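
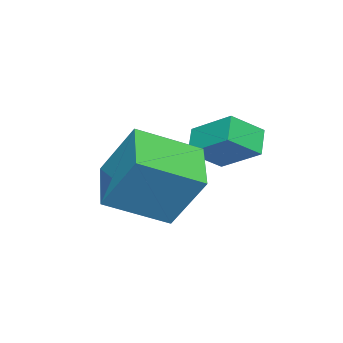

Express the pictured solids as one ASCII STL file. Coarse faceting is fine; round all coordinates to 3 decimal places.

solid 
facet normal -0.714 -0.184 0.676
outer loop
vertex -2.286 1.244 -1.544
vertex -1.879 2.595 -0.747
vertex -3.135 1.922 -2.257
endloop
endfacet
facet normal -0.252 -0.833 -0.492
outer loop
vertex -2.421 2.105 -2.933
vertex -2.286 1.244 -1.544
vertex -3.135 1.922 -2.257
endloop
endfacet
facet normal -0.714 -0.184 0.676
outer loop
vertex -3.135 1.922 -2.257
vertex -1.879 2.595 -0.747
vertex -2.728 3.272 -1.46
endloop
endfacet
facet normal -0.653 0.521 -0.549
outer loop
vertex -2.728 3.272 -1.46
vertex -2.421 2.105 -2.933
vertex -3.135 1.922 -2.257
endloop
endfacet
facet normal 0.653 -0.521 0.549
outer loop
vertex -2.286 1.244 -1.544
vertex -1.165 2.778 -1.423
vertex -1.879 2.595 -0.747
endloop
endfacet
facet normal -0.251 -0.833 -0.492
outer loop
vertex -1.572 1.428 -2.22
vertex -2.286 1.244 -1.544
vertex -2.421 2.105 -2.933
endloop
endfacet
facet normal 0.654 -0.521 0.549
outer loop
vertex -1.572 1.428 -2.22
vertex -1.165 2.778 -1.423
vertex -2.286 1.244 -1.544
endloop
endfacet
facet normal 0.252 0.834 0.492
outer loop
vertex -1.879 2.595 -0.747
vertex -1.165 2.778 -1.423
vertex -2.728 3.272 -1.46
endloop
endfacet
facet normal -0.654 0.521 -0.549
outer loop
vertex -2.014 3.456 -2.136
vertex -2.421 2.105 -2.933
vertex -2.728 3.272 -1.46
endloop
endfacet
facet normal 0.252 0.833 0.493
outer loop
vertex -2.728 3.272 -1.46
vertex -1.165 2.778 -1.423
vertex -2.014 3.456 -2.136
endloop
endfacet
facet normal 0.714 0.184 -0.676
outer loop
vertex -2.014 3.456 -2.136
vertex -1.572 1.428 -2.22
vertex -2.421 2.105 -2.933
endloop
endfacet
facet normal 0.714 0.184 -0.676
outer loop
vertex -1.165 2.778 -1.423
vertex -1.572 1.428 -2.22
vertex -2.014 3.456 -2.136
endloop
endfacet
facet normal -0.532 0.733 -0.423
outer loop
vertex -1.237 2.034 -1.878
vertex 0.353 2.795 -2.559
vertex -1.432 0.894 -3.607
endloop
endfacet
facet normal -0.841 -0.403 0.360
outer loop
vertex -0.293 -0.675 -2.701
vertex -1.237 2.034 -1.878
vertex -1.432 0.894 -3.607
endloop
endfacet
facet normal -0.532 0.733 -0.423
outer loop
vertex -1.432 0.894 -3.607
vertex 0.353 2.795 -2.559
vertex 0.158 1.655 -4.288
endloop
endfacet
facet normal -0.094 -0.548 -0.831
outer loop
vertex 0.158 1.655 -4.288
vertex -0.293 -0.675 -2.701
vertex -1.432 0.894 -3.607
endloop
endfacet
facet normal 0.094 0.548 0.831
outer loop
vertex -1.237 2.034 -1.878
vertex 1.492 1.226 -1.653
vertex 0.353 2.795 -2.559
endloop
endfacet
facet normal -0.841 -0.403 0.360
outer loop
vertex -0.098 0.465 -0.972
vertex -1.237 2.034 -1.878
vertex -0.293 -0.675 -2.701
endloop
endfacet
facet normal 0.094 0.548 0.831
outer loop
vertex -0.098 0.465 -0.972
vertex 1.492 1.226 -1.653
vertex -1.237 2.034 -1.878
endloop
endfacet
facet normal 0.841 0.403 -0.360
outer loop
vertex 0.353 2.795 -2.559
vertex 1.492 1.226 -1.653
vertex 0.158 1.655 -4.288
endloop
endfacet
facet normal -0.094 -0.548 -0.831
outer loop
vertex 1.297 0.086 -3.382
vertex -0.293 -0.675 -2.701
vertex 0.158 1.655 -4.288
endloop
endfacet
facet normal 0.841 0.403 -0.360
outer loop
vertex 0.158 1.655 -4.288
vertex 1.492 1.226 -1.653
vertex 1.297 0.086 -3.382
endloop
endfacet
facet normal 0.532 -0.733 0.423
outer loop
vertex 1.297 0.086 -3.382
vertex -0.098 0.465 -0.972
vertex -0.293 -0.675 -2.701
endloop
endfacet
facet normal 0.532 -0.733 0.423
outer loop
vertex 1.492 1.226 -1.653
vertex -0.098 0.465 -0.972
vertex 1.297 0.086 -3.382
endloop
endfacet

endsolid


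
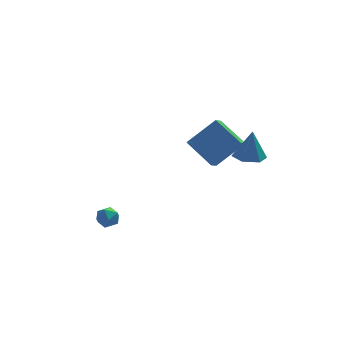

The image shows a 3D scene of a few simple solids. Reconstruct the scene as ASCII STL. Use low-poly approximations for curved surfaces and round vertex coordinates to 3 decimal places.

solid 
facet normal -0.772 0.140 0.620
outer loop
vertex -4.185 1.013 -2.637
vertex -4.385 0.333 -2.732
vertex -3.932 0.502 -2.206
endloop
endfacet
facet normal -0.223 0.561 0.797
outer loop
vertex -4.185 1.013 -2.637
vertex -3.932 0.502 -2.206
vertex -3.496 1.016 -2.446
endloop
endfacet
facet normal -0.068 0.970 0.231
outer loop
vertex -4.185 1.013 -2.637
vertex -3.496 1.016 -2.446
vertex -3.68 1.164 -3.121
endloop
endfacet
facet normal -0.521 0.802 -0.293
outer loop
vertex -4.185 1.013 -2.637
vertex -3.68 1.164 -3.121
vertex -4.23 0.742 -3.298
endloop
endfacet
facet normal -0.956 0.289 -0.053
outer loop
vertex -4.185 1.013 -2.637
vertex -4.23 0.742 -3.298
vertex -4.385 0.333 -2.732
endloop
endfacet
facet normal 0.339 0.146 0.929
outer loop
vertex -3.496 1.016 -2.446
vertex -3.932 0.502 -2.206
vertex -3.27 0.338 -2.422
endloop
endfacet
facet normal -0.547 -0.536 0.643
outer loop
vertex -3.932 0.502 -2.206
vertex -4.385 0.333 -2.732
vertex -3.82 -0.084 -2.599
endloop
endfacet
facet normal -0.844 -0.297 -0.446
outer loop
vertex -4.385 0.333 -2.732
vertex -4.23 0.742 -3.298
vertex -4.004 0.064 -3.274
endloop
endfacet
facet normal -0.140 0.533 -0.835
outer loop
vertex -4.23 0.742 -3.298
vertex -3.68 1.164 -3.121
vertex -3.568 0.578 -3.514
endloop
endfacet
facet normal 0.591 0.806 0.016
outer loop
vertex -3.68 1.164 -3.121
vertex -3.496 1.016 -2.446
vertex -3.115 0.747 -2.988
endloop
endfacet
facet normal 0.521 -0.802 0.293
outer loop
vertex -3.315 0.067 -3.083
vertex -3.27 0.338 -2.422
vertex -3.82 -0.084 -2.599
endloop
endfacet
facet normal 0.068 -0.970 -0.231
outer loop
vertex -3.315 0.067 -3.083
vertex -3.82 -0.084 -2.599
vertex -4.004 0.064 -3.274
endloop
endfacet
facet normal 0.223 -0.561 -0.797
outer loop
vertex -3.315 0.067 -3.083
vertex -4.004 0.064 -3.274
vertex -3.568 0.578 -3.514
endloop
endfacet
facet normal 0.772 -0.140 -0.620
outer loop
vertex -3.315 0.067 -3.083
vertex -3.568 0.578 -3.514
vertex -3.115 0.747 -2.988
endloop
endfacet
facet normal 0.956 -0.289 0.053
outer loop
vertex -3.315 0.067 -3.083
vertex -3.115 0.747 -2.988
vertex -3.27 0.338 -2.422
endloop
endfacet
facet normal 0.140 -0.533 0.835
outer loop
vertex -3.82 -0.084 -2.599
vertex -3.27 0.338 -2.422
vertex -3.932 0.502 -2.206
endloop
endfacet
facet normal -0.591 -0.806 -0.016
outer loop
vertex -4.004 0.064 -3.274
vertex -3.82 -0.084 -2.599
vertex -4.385 0.333 -2.732
endloop
endfacet
facet normal -0.339 -0.146 -0.929
outer loop
vertex -3.568 0.578 -3.514
vertex -4.004 0.064 -3.274
vertex -4.23 0.742 -3.298
endloop
endfacet
facet normal 0.547 0.536 -0.643
outer loop
vertex -3.115 0.747 -2.988
vertex -3.568 0.578 -3.514
vertex -3.68 1.164 -3.121
endloop
endfacet
facet normal 0.844 0.297 0.446
outer loop
vertex -3.27 0.338 -2.422
vertex -3.115 0.747 -2.988
vertex -3.496 1.016 -2.446
endloop
endfacet
facet normal -0.478 0.729 0.490
outer loop
vertex 1.232 3.542 0.148
vertex 2.856 3.642 1.583
vertex 1.714 4.259 -0.448
endloop
endfacet
facet normal -0.749 -0.046 -0.661
outer loop
vertex 2.684 2.778 -1.443
vertex 1.232 3.542 0.148
vertex 1.714 4.259 -0.448
endloop
endfacet
facet normal -0.477 0.729 0.490
outer loop
vertex 1.714 4.259 -0.448
vertex 2.856 3.642 1.583
vertex 3.339 4.359 0.986
endloop
endfacet
facet normal 0.459 0.683 -0.568
outer loop
vertex 3.339 4.359 0.986
vertex 2.684 2.778 -1.443
vertex 1.714 4.259 -0.448
endloop
endfacet
facet normal -0.460 -0.683 0.568
outer loop
vertex 1.232 3.542 0.148
vertex 3.826 2.161 0.588
vertex 2.856 3.642 1.583
endloop
endfacet
facet normal -0.749 -0.046 -0.661
outer loop
vertex 2.201 2.061 -0.846
vertex 1.232 3.542 0.148
vertex 2.684 2.778 -1.443
endloop
endfacet
facet normal -0.460 -0.682 0.568
outer loop
vertex 2.201 2.061 -0.846
vertex 3.826 2.161 0.588
vertex 1.232 3.542 0.148
endloop
endfacet
facet normal 0.749 0.046 0.661
outer loop
vertex 2.856 3.642 1.583
vertex 3.826 2.161 0.588
vertex 3.339 4.359 0.986
endloop
endfacet
facet normal 0.460 0.682 -0.568
outer loop
vertex 4.308 2.878 -0.008
vertex 2.684 2.778 -1.443
vertex 3.339 4.359 0.986
endloop
endfacet
facet normal 0.749 0.046 0.661
outer loop
vertex 3.339 4.359 0.986
vertex 3.826 2.161 0.588
vertex 4.308 2.878 -0.008
endloop
endfacet
facet normal 0.478 -0.729 -0.490
outer loop
vertex 4.308 2.878 -0.008
vertex 2.201 2.061 -0.846
vertex 2.684 2.778 -1.443
endloop
endfacet
facet normal 0.478 -0.729 -0.490
outer loop
vertex 3.826 2.161 0.588
vertex 2.201 2.061 -0.846
vertex 4.308 2.878 -0.008
endloop
endfacet
facet normal -0.136 -0.160 -0.978
outer loop
vertex 3.952 -2.162 2.341
vertex 3.074 -1.986 2.434
vertex 3.648 -1.32 2.245
endloop
endfacet
facet normal 0.904 0.354 0.241
outer loop
vertex 3.952 -2.162 2.341
vertex 3.648 -1.32 2.245
vertex 3.306 -1.714 4.106
endloop
endfacet
facet normal -0.137 -0.160 -0.978
outer loop
vertex 3.648 -1.32 2.245
vertex 3.074 -1.986 2.434
vertex 2.77 -1.144 2.339
endloop
endfacet
facet normal 0.215 0.947 0.240
outer loop
vertex 3.648 -1.32 2.245
vertex 2.77 -1.144 2.339
vertex 3.306 -1.714 4.106
endloop
endfacet
facet normal -0.135 -0.159 -0.978
outer loop
vertex 2.77 -1.144 2.339
vertex 3.074 -1.986 2.434
vertex 2.196 -1.811 2.527
endloop
endfacet
facet normal -0.634 0.659 0.405
outer loop
vertex 2.77 -1.144 2.339
vertex 2.196 -1.811 2.527
vertex 3.306 -1.714 4.106
endloop
endfacet
facet normal -0.136 -0.160 -0.978
outer loop
vertex 2.196 -1.811 2.527
vertex 3.074 -1.986 2.434
vertex 2.499 -2.653 2.623
endloop
endfacet
facet normal -0.792 -0.220 0.570
outer loop
vertex 2.196 -1.811 2.527
vertex 2.499 -2.653 2.623
vertex 3.306 -1.714 4.106
endloop
endfacet
facet normal -0.136 -0.159 -0.978
outer loop
vertex 2.499 -2.653 2.623
vertex 3.074 -1.986 2.434
vertex 3.377 -2.828 2.529
endloop
endfacet
facet normal -0.101 -0.815 0.571
outer loop
vertex 2.499 -2.653 2.623
vertex 3.377 -2.828 2.529
vertex 3.306 -1.714 4.106
endloop
endfacet
facet normal -0.135 -0.159 -0.978
outer loop
vertex 3.377 -2.828 2.529
vertex 3.074 -1.986 2.434
vertex 3.952 -2.162 2.341
endloop
endfacet
facet normal 0.745 -0.528 0.407
outer loop
vertex 3.377 -2.828 2.529
vertex 3.952 -2.162 2.341
vertex 3.306 -1.714 4.106
endloop
endfacet

endsolid


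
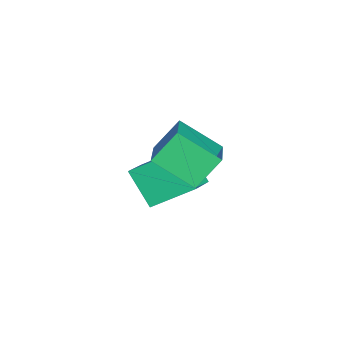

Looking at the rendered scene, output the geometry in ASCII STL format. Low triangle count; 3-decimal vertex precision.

solid 
facet normal -0.423 0.530 0.734
outer loop
vertex 2.184 -1.17 -0.096
vertex 2.377 0.201 -0.975
vertex 0.513 -1.431 -0.871
endloop
endfacet
facet normal -0.118 -0.836 0.536
outer loop
vertex 1.063 -2.121 -1.825
vertex 2.184 -1.17 -0.096
vertex 0.513 -1.431 -0.871
endloop
endfacet
facet normal -0.423 0.530 0.735
outer loop
vertex 0.513 -1.431 -0.871
vertex 2.377 0.201 -0.975
vertex 0.706 -0.06 -1.749
endloop
endfacet
facet normal -0.898 -0.140 -0.416
outer loop
vertex 0.706 -0.06 -1.749
vertex 1.063 -2.121 -1.825
vertex 0.513 -1.431 -0.871
endloop
endfacet
facet normal 0.898 0.140 0.416
outer loop
vertex 2.184 -1.17 -0.096
vertex 2.927 -0.489 -1.929
vertex 2.377 0.201 -0.975
endloop
endfacet
facet normal -0.118 -0.836 0.536
outer loop
vertex 2.734 -1.86 -1.051
vertex 2.184 -1.17 -0.096
vertex 1.063 -2.121 -1.825
endloop
endfacet
facet normal 0.898 0.140 0.416
outer loop
vertex 2.734 -1.86 -1.051
vertex 2.927 -0.489 -1.929
vertex 2.184 -1.17 -0.096
endloop
endfacet
facet normal 0.118 0.836 -0.536
outer loop
vertex 2.377 0.201 -0.975
vertex 2.927 -0.489 -1.929
vertex 0.706 -0.06 -1.749
endloop
endfacet
facet normal -0.898 -0.140 -0.416
outer loop
vertex 1.256 -0.75 -2.704
vertex 1.063 -2.121 -1.825
vertex 0.706 -0.06 -1.749
endloop
endfacet
facet normal 0.118 0.836 -0.536
outer loop
vertex 0.706 -0.06 -1.749
vertex 2.927 -0.489 -1.929
vertex 1.256 -0.75 -2.704
endloop
endfacet
facet normal 0.423 -0.531 -0.735
outer loop
vertex 1.256 -0.75 -2.704
vertex 2.734 -1.86 -1.051
vertex 1.063 -2.121 -1.825
endloop
endfacet
facet normal 0.424 -0.530 -0.735
outer loop
vertex 2.927 -0.489 -1.929
vertex 2.734 -1.86 -1.051
vertex 1.256 -0.75 -2.704
endloop
endfacet
facet normal -0.445 -0.550 0.707
outer loop
vertex 0.454 -3.067 -3.6
vertex 0.235 -1.656 -2.641
vertex -0.627 -2.874 -4.131
endloop
endfacet
facet normal 0.127 -0.820 -0.557
outer loop
vertex 0.045 -2.044 -5.199
vertex 0.454 -3.067 -3.6
vertex -0.627 -2.874 -4.131
endloop
endfacet
facet normal -0.445 -0.550 0.707
outer loop
vertex -0.627 -2.874 -4.131
vertex 0.235 -1.656 -2.641
vertex -0.846 -1.463 -3.172
endloop
endfacet
facet normal -0.886 0.158 -0.435
outer loop
vertex -0.846 -1.463 -3.172
vertex 0.045 -2.044 -5.199
vertex -0.627 -2.874 -4.131
endloop
endfacet
facet normal 0.886 -0.158 0.435
outer loop
vertex 0.454 -3.067 -3.6
vertex 0.907 -0.826 -3.709
vertex 0.235 -1.656 -2.641
endloop
endfacet
facet normal 0.127 -0.820 -0.557
outer loop
vertex 1.126 -2.237 -4.668
vertex 0.454 -3.067 -3.6
vertex 0.045 -2.044 -5.199
endloop
endfacet
facet normal 0.886 -0.158 0.435
outer loop
vertex 1.126 -2.237 -4.668
vertex 0.907 -0.826 -3.709
vertex 0.454 -3.067 -3.6
endloop
endfacet
facet normal -0.127 0.820 0.557
outer loop
vertex 0.235 -1.656 -2.641
vertex 0.907 -0.826 -3.709
vertex -0.846 -1.463 -3.172
endloop
endfacet
facet normal -0.886 0.158 -0.435
outer loop
vertex -0.174 -0.633 -4.24
vertex 0.045 -2.044 -5.199
vertex -0.846 -1.463 -3.172
endloop
endfacet
facet normal -0.127 0.820 0.557
outer loop
vertex -0.846 -1.463 -3.172
vertex 0.907 -0.826 -3.709
vertex -0.174 -0.633 -4.24
endloop
endfacet
facet normal 0.445 0.550 -0.707
outer loop
vertex -0.174 -0.633 -4.24
vertex 1.126 -2.237 -4.668
vertex 0.045 -2.044 -5.199
endloop
endfacet
facet normal 0.445 0.550 -0.707
outer loop
vertex 0.907 -0.826 -3.709
vertex 1.126 -2.237 -4.668
vertex -0.174 -0.633 -4.24
endloop
endfacet

endsolid


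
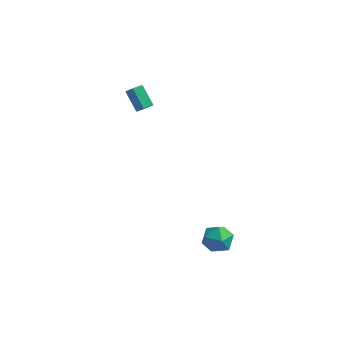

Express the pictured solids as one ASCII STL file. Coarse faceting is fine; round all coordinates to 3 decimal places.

solid 
facet normal 0.361 0.625 0.692
outer loop
vertex 3.754 -2.262 -0.683
vertex 3.714 -2.953 -0.038
vertex 4.497 -2.834 -0.554
endloop
endfacet
facet normal 0.605 0.795 0.044
outer loop
vertex 3.754 -2.262 -0.683
vertex 4.497 -2.834 -0.554
vertex 4.236 -2.587 -1.43
endloop
endfacet
facet normal 0.042 0.926 -0.376
outer loop
vertex 3.754 -2.262 -0.683
vertex 4.236 -2.587 -1.43
vertex 3.29 -2.554 -1.454
endloop
endfacet
facet normal -0.550 0.835 0.015
outer loop
vertex 3.754 -2.262 -0.683
vertex 3.29 -2.554 -1.454
vertex 2.968 -2.781 -0.594
endloop
endfacet
facet normal -0.352 0.649 0.674
outer loop
vertex 3.754 -2.262 -0.683
vertex 2.968 -2.781 -0.594
vertex 3.714 -2.953 -0.038
endloop
endfacet
facet normal 0.949 0.227 -0.219
outer loop
vertex 4.236 -2.587 -1.43
vertex 4.497 -2.834 -0.554
vertex 4.492 -3.479 -1.246
endloop
endfacet
facet normal 0.555 -0.048 0.831
outer loop
vertex 4.497 -2.834 -0.554
vertex 3.714 -2.953 -0.038
vertex 4.17 -3.706 -0.386
endloop
endfacet
facet normal -0.599 -0.007 0.801
outer loop
vertex 3.714 -2.953 -0.038
vertex 2.968 -2.781 -0.594
vertex 3.224 -3.673 -0.41
endloop
endfacet
facet normal -0.918 0.293 -0.266
outer loop
vertex 2.968 -2.781 -0.594
vertex 3.29 -2.554 -1.454
vertex 2.963 -3.426 -1.286
endloop
endfacet
facet normal 0.038 0.438 -0.898
outer loop
vertex 3.29 -2.554 -1.454
vertex 4.236 -2.587 -1.43
vertex 3.746 -3.307 -1.802
endloop
endfacet
facet normal 0.550 -0.835 -0.015
outer loop
vertex 3.706 -3.998 -1.157
vertex 4.492 -3.479 -1.246
vertex 4.17 -3.706 -0.386
endloop
endfacet
facet normal -0.042 -0.926 0.376
outer loop
vertex 3.706 -3.998 -1.157
vertex 4.17 -3.706 -0.386
vertex 3.224 -3.673 -0.41
endloop
endfacet
facet normal -0.605 -0.795 -0.044
outer loop
vertex 3.706 -3.998 -1.157
vertex 3.224 -3.673 -0.41
vertex 2.963 -3.426 -1.286
endloop
endfacet
facet normal -0.361 -0.625 -0.692
outer loop
vertex 3.706 -3.998 -1.157
vertex 2.963 -3.426 -1.286
vertex 3.746 -3.307 -1.802
endloop
endfacet
facet normal 0.352 -0.649 -0.674
outer loop
vertex 3.706 -3.998 -1.157
vertex 3.746 -3.307 -1.802
vertex 4.492 -3.479 -1.246
endloop
endfacet
facet normal 0.918 -0.293 0.266
outer loop
vertex 4.17 -3.706 -0.386
vertex 4.492 -3.479 -1.246
vertex 4.497 -2.834 -0.554
endloop
endfacet
facet normal -0.038 -0.438 0.898
outer loop
vertex 3.224 -3.673 -0.41
vertex 4.17 -3.706 -0.386
vertex 3.714 -2.953 -0.038
endloop
endfacet
facet normal -0.949 -0.227 0.219
outer loop
vertex 2.963 -3.426 -1.286
vertex 3.224 -3.673 -0.41
vertex 2.968 -2.781 -0.594
endloop
endfacet
facet normal -0.555 0.048 -0.831
outer loop
vertex 3.746 -3.307 -1.802
vertex 2.963 -3.426 -1.286
vertex 3.29 -2.554 -1.454
endloop
endfacet
facet normal 0.599 0.007 -0.801
outer loop
vertex 4.492 -3.479 -1.246
vertex 3.746 -3.307 -1.802
vertex 4.236 -2.587 -1.43
endloop
endfacet
facet normal 0.625 -0.424 -0.655
outer loop
vertex -2.853 4.055 2.034
vertex -3.167 3.591 2.035
vertex -3.274 4.0 1.668
endloop
endfacet
facet normal 0.214 0.900 -0.381
outer loop
vertex -2.853 4.055 2.034
vertex -3.274 4.0 1.668
vertex -3.759 4.672 2.983
endloop
endfacet
facet normal 0.216 0.899 -0.380
outer loop
vertex -3.759 4.672 2.983
vertex -3.274 4.0 1.668
vertex -4.179 4.618 2.617
endloop
endfacet
facet normal -0.625 0.427 0.654
outer loop
vertex -3.759 4.672 2.983
vertex -4.179 4.618 2.617
vertex -4.073 4.209 2.985
endloop
endfacet
facet normal 0.623 -0.426 -0.656
outer loop
vertex -3.274 4.0 1.668
vertex -3.167 3.591 2.035
vertex -3.588 3.537 1.67
endloop
endfacet
facet normal -0.543 0.365 -0.756
outer loop
vertex -3.274 4.0 1.668
vertex -3.588 3.537 1.67
vertex -4.179 4.618 2.617
endloop
endfacet
facet normal -0.544 0.365 -0.756
outer loop
vertex -4.179 4.618 2.617
vertex -3.588 3.537 1.67
vertex -4.493 4.154 2.619
endloop
endfacet
facet normal -0.625 0.426 0.654
outer loop
vertex -4.179 4.618 2.617
vertex -4.493 4.154 2.619
vertex -4.073 4.209 2.985
endloop
endfacet
facet normal 0.623 -0.426 -0.656
outer loop
vertex -3.588 3.537 1.67
vertex -3.167 3.591 2.035
vertex -3.481 3.128 2.037
endloop
endfacet
facet normal -0.757 -0.535 -0.375
outer loop
vertex -3.588 3.537 1.67
vertex -3.481 3.128 2.037
vertex -4.493 4.154 2.619
endloop
endfacet
facet normal -0.757 -0.534 -0.376
outer loop
vertex -4.493 4.154 2.619
vertex -3.481 3.128 2.037
vertex -4.387 3.745 2.986
endloop
endfacet
facet normal -0.626 0.425 0.654
outer loop
vertex -4.493 4.154 2.619
vertex -4.387 3.745 2.986
vertex -4.073 4.209 2.985
endloop
endfacet
facet normal 0.625 -0.427 -0.654
outer loop
vertex -3.481 3.128 2.037
vertex -3.167 3.591 2.035
vertex -3.061 3.182 2.403
endloop
endfacet
facet normal -0.215 -0.900 0.380
outer loop
vertex -3.481 3.128 2.037
vertex -3.061 3.182 2.403
vertex -4.387 3.745 2.986
endloop
endfacet
facet normal -0.214 -0.899 0.381
outer loop
vertex -4.387 3.745 2.986
vertex -3.061 3.182 2.403
vertex -3.966 3.8 3.352
endloop
endfacet
facet normal -0.625 0.424 0.655
outer loop
vertex -4.387 3.745 2.986
vertex -3.966 3.8 3.352
vertex -4.073 4.209 2.985
endloop
endfacet
facet normal 0.625 -0.426 -0.654
outer loop
vertex -3.061 3.182 2.403
vertex -3.167 3.591 2.035
vertex -2.747 3.646 2.401
endloop
endfacet
facet normal 0.544 -0.365 0.756
outer loop
vertex -3.061 3.182 2.403
vertex -2.747 3.646 2.401
vertex -3.966 3.8 3.352
endloop
endfacet
facet normal 0.543 -0.365 0.756
outer loop
vertex -3.966 3.8 3.352
vertex -2.747 3.646 2.401
vertex -3.652 4.263 3.35
endloop
endfacet
facet normal -0.623 0.426 0.656
outer loop
vertex -3.966 3.8 3.352
vertex -3.652 4.263 3.35
vertex -4.073 4.209 2.985
endloop
endfacet
facet normal 0.626 -0.425 -0.654
outer loop
vertex -2.747 3.646 2.401
vertex -3.167 3.591 2.035
vertex -2.853 4.055 2.034
endloop
endfacet
facet normal 0.758 0.534 0.376
outer loop
vertex -2.747 3.646 2.401
vertex -2.853 4.055 2.034
vertex -3.652 4.263 3.35
endloop
endfacet
facet normal 0.757 0.535 0.375
outer loop
vertex -3.652 4.263 3.35
vertex -2.853 4.055 2.034
vertex -3.759 4.672 2.983
endloop
endfacet
facet normal -0.623 0.426 0.656
outer loop
vertex -3.652 4.263 3.35
vertex -3.759 4.672 2.983
vertex -4.073 4.209 2.985
endloop
endfacet

endsolid


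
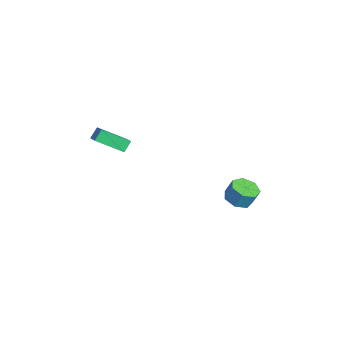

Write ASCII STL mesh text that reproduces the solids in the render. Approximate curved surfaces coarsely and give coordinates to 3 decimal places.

solid 
facet normal -0.177 -0.358 -0.917
outer loop
vertex 2.065 4.11 -3.508
vertex 1.364 3.707 -3.215
vertex 1.43 4.501 -3.538
endloop
endfacet
facet normal 0.495 0.773 -0.397
outer loop
vertex 2.065 4.11 -3.508
vertex 1.43 4.501 -3.538
vertex 2.257 4.496 -2.518
endloop
endfacet
facet normal 0.495 0.772 -0.398
outer loop
vertex 2.257 4.496 -2.518
vertex 1.43 4.501 -3.538
vertex 1.622 4.888 -2.548
endloop
endfacet
facet normal 0.178 0.358 0.917
outer loop
vertex 2.257 4.496 -2.518
vertex 1.622 4.888 -2.548
vertex 1.556 4.093 -2.225
endloop
endfacet
facet normal -0.178 -0.358 -0.917
outer loop
vertex 1.43 4.501 -3.538
vertex 1.364 3.707 -3.215
vertex 0.745 4.294 -3.324
endloop
endfacet
facet normal -0.357 0.891 -0.279
outer loop
vertex 1.43 4.501 -3.538
vertex 0.745 4.294 -3.324
vertex 1.622 4.888 -2.548
endloop
endfacet
facet normal -0.357 0.891 -0.279
outer loop
vertex 1.622 4.888 -2.548
vertex 0.745 4.294 -3.324
vertex 0.938 4.681 -2.334
endloop
endfacet
facet normal 0.179 0.358 0.917
outer loop
vertex 1.622 4.888 -2.548
vertex 0.938 4.681 -2.334
vertex 1.556 4.093 -2.225
endloop
endfacet
facet normal -0.178 -0.358 -0.917
outer loop
vertex 0.745 4.294 -3.324
vertex 1.364 3.707 -3.215
vertex 0.527 3.645 -3.028
endloop
endfacet
facet normal -0.940 0.339 0.051
outer loop
vertex 0.745 4.294 -3.324
vertex 0.527 3.645 -3.028
vertex 0.938 4.681 -2.334
endloop
endfacet
facet normal -0.939 0.339 0.050
outer loop
vertex 0.938 4.681 -2.334
vertex 0.527 3.645 -3.028
vertex 0.719 4.031 -2.038
endloop
endfacet
facet normal 0.178 0.357 0.917
outer loop
vertex 0.938 4.681 -2.334
vertex 0.719 4.031 -2.038
vertex 1.556 4.093 -2.225
endloop
endfacet
facet normal -0.178 -0.357 -0.917
outer loop
vertex 0.527 3.645 -3.028
vertex 1.364 3.707 -3.215
vertex 0.938 3.042 -2.873
endloop
endfacet
facet normal -0.815 -0.468 0.341
outer loop
vertex 0.527 3.645 -3.028
vertex 0.938 3.042 -2.873
vertex 0.719 4.031 -2.038
endloop
endfacet
facet normal -0.815 -0.469 0.342
outer loop
vertex 0.719 4.031 -2.038
vertex 0.938 3.042 -2.873
vertex 1.131 3.428 -1.883
endloop
endfacet
facet normal 0.178 0.357 0.917
outer loop
vertex 0.719 4.031 -2.038
vertex 1.131 3.428 -1.883
vertex 1.556 4.093 -2.225
endloop
endfacet
facet normal -0.178 -0.358 -0.917
outer loop
vertex 0.938 3.042 -2.873
vertex 1.364 3.707 -3.215
vertex 1.67 2.94 -2.975
endloop
endfacet
facet normal -0.076 -0.924 0.375
outer loop
vertex 0.938 3.042 -2.873
vertex 1.67 2.94 -2.975
vertex 1.131 3.428 -1.883
endloop
endfacet
facet normal -0.076 -0.924 0.375
outer loop
vertex 1.131 3.428 -1.883
vertex 1.67 2.94 -2.975
vertex 1.863 3.326 -1.985
endloop
endfacet
facet normal 0.178 0.358 0.917
outer loop
vertex 1.131 3.428 -1.883
vertex 1.863 3.326 -1.985
vertex 1.556 4.093 -2.225
endloop
endfacet
facet normal -0.178 -0.358 -0.917
outer loop
vertex 1.67 2.94 -2.975
vertex 1.364 3.707 -3.215
vertex 2.172 3.415 -3.258
endloop
endfacet
facet normal 0.718 -0.684 0.127
outer loop
vertex 1.67 2.94 -2.975
vertex 2.172 3.415 -3.258
vertex 1.863 3.326 -1.985
endloop
endfacet
facet normal 0.719 -0.683 0.127
outer loop
vertex 1.863 3.326 -1.985
vertex 2.172 3.415 -3.258
vertex 2.364 3.801 -2.268
endloop
endfacet
facet normal 0.178 0.358 0.917
outer loop
vertex 1.863 3.326 -1.985
vertex 2.364 3.801 -2.268
vertex 1.556 4.093 -2.225
endloop
endfacet
facet normal -0.178 -0.357 -0.917
outer loop
vertex 2.172 3.415 -3.258
vertex 1.364 3.707 -3.215
vertex 2.065 4.11 -3.508
endloop
endfacet
facet normal 0.974 0.072 -0.217
outer loop
vertex 2.172 3.415 -3.258
vertex 2.065 4.11 -3.508
vertex 2.364 3.801 -2.268
endloop
endfacet
facet normal 0.974 0.072 -0.217
outer loop
vertex 2.364 3.801 -2.268
vertex 2.065 4.11 -3.508
vertex 2.257 4.496 -2.518
endloop
endfacet
facet normal 0.178 0.357 0.917
outer loop
vertex 2.364 3.801 -2.268
vertex 2.257 4.496 -2.518
vertex 1.556 4.093 -2.225
endloop
endfacet
facet normal -0.437 0.496 0.750
outer loop
vertex 0.198 -3.524 2.059
vertex 0.252 -1.968 1.061
vertex -0.602 -3.715 1.719
endloop
endfacet
facet normal -0.029 -0.841 0.540
outer loop
vertex -0.252 -4.112 1.119
vertex 0.198 -3.524 2.059
vertex -0.602 -3.715 1.719
endloop
endfacet
facet normal -0.438 0.496 0.749
outer loop
vertex -0.602 -3.715 1.719
vertex 0.252 -1.968 1.061
vertex -0.548 -2.159 0.72
endloop
endfacet
facet normal -0.899 -0.214 -0.382
outer loop
vertex -0.548 -2.159 0.72
vertex -0.252 -4.112 1.119
vertex -0.602 -3.715 1.719
endloop
endfacet
facet normal 0.899 0.214 0.383
outer loop
vertex 0.198 -3.524 2.059
vertex 0.602 -2.365 0.461
vertex 0.252 -1.968 1.061
endloop
endfacet
facet normal -0.029 -0.841 0.540
outer loop
vertex 0.548 -3.921 1.46
vertex 0.198 -3.524 2.059
vertex -0.252 -4.112 1.119
endloop
endfacet
facet normal 0.899 0.215 0.383
outer loop
vertex 0.548 -3.921 1.46
vertex 0.602 -2.365 0.461
vertex 0.198 -3.524 2.059
endloop
endfacet
facet normal 0.029 0.841 -0.540
outer loop
vertex 0.252 -1.968 1.061
vertex 0.602 -2.365 0.461
vertex -0.548 -2.159 0.72
endloop
endfacet
facet normal -0.899 -0.214 -0.383
outer loop
vertex -0.198 -2.556 0.121
vertex -0.252 -4.112 1.119
vertex -0.548 -2.159 0.72
endloop
endfacet
facet normal 0.029 0.841 -0.540
outer loop
vertex -0.548 -2.159 0.72
vertex 0.602 -2.365 0.461
vertex -0.198 -2.556 0.121
endloop
endfacet
facet normal 0.438 -0.496 -0.750
outer loop
vertex -0.198 -2.556 0.121
vertex 0.548 -3.921 1.46
vertex -0.252 -4.112 1.119
endloop
endfacet
facet normal 0.437 -0.497 -0.750
outer loop
vertex 0.602 -2.365 0.461
vertex 0.548 -3.921 1.46
vertex -0.198 -2.556 0.121
endloop
endfacet

endsolid


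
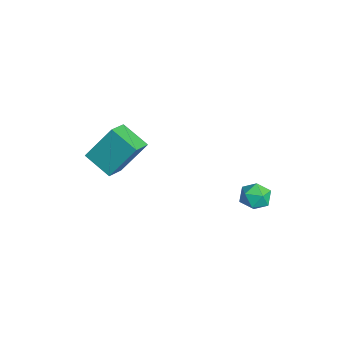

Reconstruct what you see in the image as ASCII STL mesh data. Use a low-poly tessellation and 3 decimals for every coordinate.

solid 
facet normal 0.225 0.554 0.802
outer loop
vertex 1.83 3.543 -1.873
vertex 1.639 2.904 -1.378
vertex 2.415 2.995 -1.659
endloop
endfacet
facet normal 0.616 0.751 0.239
outer loop
vertex 1.83 3.543 -1.873
vertex 2.415 2.995 -1.659
vertex 2.376 3.275 -2.439
endloop
endfacet
facet normal 0.170 0.944 -0.283
outer loop
vertex 1.83 3.543 -1.873
vertex 2.376 3.275 -2.439
vertex 1.574 3.359 -2.641
endloop
endfacet
facet normal -0.497 0.867 -0.042
outer loop
vertex 1.83 3.543 -1.873
vertex 1.574 3.359 -2.641
vertex 1.119 3.13 -1.986
endloop
endfacet
facet normal -0.463 0.625 0.628
outer loop
vertex 1.83 3.543 -1.873
vertex 1.119 3.13 -1.986
vertex 1.639 2.904 -1.378
endloop
endfacet
facet normal 0.984 0.180 0.015
outer loop
vertex 2.376 3.275 -2.439
vertex 2.415 2.995 -1.659
vertex 2.521 2.47 -2.294
endloop
endfacet
facet normal 0.351 -0.138 0.926
outer loop
vertex 2.415 2.995 -1.659
vertex 1.639 2.904 -1.378
vertex 2.066 2.241 -1.639
endloop
endfacet
facet normal -0.764 -0.021 0.645
outer loop
vertex 1.639 2.904 -1.378
vertex 1.119 3.13 -1.986
vertex 1.264 2.325 -1.841
endloop
endfacet
facet normal -0.819 0.367 -0.441
outer loop
vertex 1.119 3.13 -1.986
vertex 1.574 3.359 -2.641
vertex 1.225 2.605 -2.621
endloop
endfacet
facet normal 0.261 0.494 -0.829
outer loop
vertex 1.574 3.359 -2.641
vertex 2.376 3.275 -2.439
vertex 2.001 2.696 -2.902
endloop
endfacet
facet normal 0.497 -0.867 0.042
outer loop
vertex 1.81 2.057 -2.407
vertex 2.521 2.47 -2.294
vertex 2.066 2.241 -1.639
endloop
endfacet
facet normal -0.170 -0.944 0.283
outer loop
vertex 1.81 2.057 -2.407
vertex 2.066 2.241 -1.639
vertex 1.264 2.325 -1.841
endloop
endfacet
facet normal -0.616 -0.751 -0.239
outer loop
vertex 1.81 2.057 -2.407
vertex 1.264 2.325 -1.841
vertex 1.225 2.605 -2.621
endloop
endfacet
facet normal -0.225 -0.554 -0.802
outer loop
vertex 1.81 2.057 -2.407
vertex 1.225 2.605 -2.621
vertex 2.001 2.696 -2.902
endloop
endfacet
facet normal 0.463 -0.625 -0.628
outer loop
vertex 1.81 2.057 -2.407
vertex 2.001 2.696 -2.902
vertex 2.521 2.47 -2.294
endloop
endfacet
facet normal 0.819 -0.367 0.441
outer loop
vertex 2.066 2.241 -1.639
vertex 2.521 2.47 -2.294
vertex 2.415 2.995 -1.659
endloop
endfacet
facet normal -0.261 -0.494 0.829
outer loop
vertex 1.264 2.325 -1.841
vertex 2.066 2.241 -1.639
vertex 1.639 2.904 -1.378
endloop
endfacet
facet normal -0.984 -0.180 -0.015
outer loop
vertex 1.225 2.605 -2.621
vertex 1.264 2.325 -1.841
vertex 1.119 3.13 -1.986
endloop
endfacet
facet normal -0.351 0.138 -0.926
outer loop
vertex 2.001 2.696 -2.902
vertex 1.225 2.605 -2.621
vertex 1.574 3.359 -2.641
endloop
endfacet
facet normal 0.764 0.021 -0.645
outer loop
vertex 2.521 2.47 -2.294
vertex 2.001 2.696 -2.902
vertex 2.376 3.275 -2.439
endloop
endfacet
facet normal -0.718 0.580 -0.385
outer loop
vertex -3.669 -2.224 -0.442
vertex -2.516 -1.294 -1.19
vertex -3.77 -3.518 -2.206
endloop
endfacet
facet normal -0.694 -0.561 0.451
outer loop
vertex -2.844 -4.266 -1.71
vertex -3.669 -2.224 -0.442
vertex -3.77 -3.518 -2.206
endloop
endfacet
facet normal -0.718 0.580 -0.385
outer loop
vertex -3.77 -3.518 -2.206
vertex -2.516 -1.294 -1.19
vertex -2.616 -2.587 -2.954
endloop
endfacet
facet normal -0.046 -0.591 -0.806
outer loop
vertex -2.616 -2.587 -2.954
vertex -2.844 -4.266 -1.71
vertex -3.77 -3.518 -2.206
endloop
endfacet
facet normal 0.046 0.591 0.805
outer loop
vertex -3.669 -2.224 -0.442
vertex -1.59 -2.042 -0.694
vertex -2.516 -1.294 -1.19
endloop
endfacet
facet normal -0.695 -0.560 0.450
outer loop
vertex -2.744 -2.973 0.054
vertex -3.669 -2.224 -0.442
vertex -2.844 -4.266 -1.71
endloop
endfacet
facet normal 0.046 0.590 0.806
outer loop
vertex -2.744 -2.973 0.054
vertex -1.59 -2.042 -0.694
vertex -3.669 -2.224 -0.442
endloop
endfacet
facet normal 0.694 0.561 -0.451
outer loop
vertex -2.516 -1.294 -1.19
vertex -1.59 -2.042 -0.694
vertex -2.616 -2.587 -2.954
endloop
endfacet
facet normal -0.046 -0.591 -0.806
outer loop
vertex -1.691 -3.336 -2.458
vertex -2.844 -4.266 -1.71
vertex -2.616 -2.587 -2.954
endloop
endfacet
facet normal 0.695 0.560 -0.451
outer loop
vertex -2.616 -2.587 -2.954
vertex -1.59 -2.042 -0.694
vertex -1.691 -3.336 -2.458
endloop
endfacet
facet normal 0.718 -0.580 0.385
outer loop
vertex -1.691 -3.336 -2.458
vertex -2.744 -2.973 0.054
vertex -2.844 -4.266 -1.71
endloop
endfacet
facet normal 0.718 -0.580 0.385
outer loop
vertex -1.59 -2.042 -0.694
vertex -2.744 -2.973 0.054
vertex -1.691 -3.336 -2.458
endloop
endfacet

endsolid


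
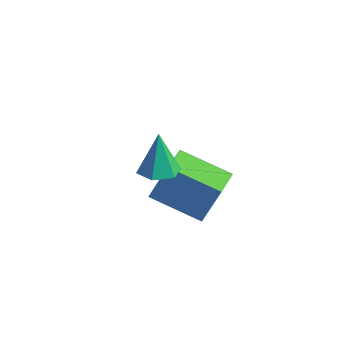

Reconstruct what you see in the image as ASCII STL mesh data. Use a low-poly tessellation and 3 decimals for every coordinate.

solid 
facet normal 0.122 -0.110 -0.986
outer loop
vertex -1.29 0.688 0.173
vertex -2.064 0.644 0.082
vertex -1.705 1.336 0.049
endloop
endfacet
facet normal 0.737 0.548 0.397
outer loop
vertex -1.29 0.688 0.173
vertex -1.705 1.336 0.049
vertex -2.276 0.836 1.798
endloop
endfacet
facet normal 0.122 -0.110 -0.986
outer loop
vertex -1.705 1.336 0.049
vertex -2.064 0.644 0.082
vertex -2.479 1.293 -0.042
endloop
endfacet
facet normal -0.083 0.965 0.249
outer loop
vertex -1.705 1.336 0.049
vertex -2.479 1.293 -0.042
vertex -2.276 0.836 1.798
endloop
endfacet
facet normal 0.122 -0.110 -0.986
outer loop
vertex -2.479 1.293 -0.042
vertex -2.064 0.644 0.082
vertex -2.837 0.601 -0.009
endloop
endfacet
facet normal -0.864 0.457 0.209
outer loop
vertex -2.479 1.293 -0.042
vertex -2.837 0.601 -0.009
vertex -2.276 0.836 1.798
endloop
endfacet
facet normal 0.122 -0.110 -0.986
outer loop
vertex -2.837 0.601 -0.009
vertex -2.064 0.644 0.082
vertex -2.422 -0.048 0.115
endloop
endfacet
facet normal -0.825 -0.467 0.317
outer loop
vertex -2.837 0.601 -0.009
vertex -2.422 -0.048 0.115
vertex -2.276 0.836 1.798
endloop
endfacet
facet normal 0.122 -0.110 -0.986
outer loop
vertex -2.422 -0.048 0.115
vertex -2.064 0.644 0.082
vertex -1.649 -0.004 0.206
endloop
endfacet
facet normal -0.004 -0.885 0.465
outer loop
vertex -2.422 -0.048 0.115
vertex -1.649 -0.004 0.206
vertex -2.276 0.836 1.798
endloop
endfacet
facet normal 0.122 -0.110 -0.986
outer loop
vertex -1.649 -0.004 0.206
vertex -2.064 0.644 0.082
vertex -1.29 0.688 0.173
endloop
endfacet
facet normal 0.776 -0.378 0.505
outer loop
vertex -1.649 -0.004 0.206
vertex -1.29 0.688 0.173
vertex -2.276 0.836 1.798
endloop
endfacet
facet normal -0.819 -0.448 0.359
outer loop
vertex -3.448 2.231 -1.465
vertex -4.263 3.528 -1.704
vertex -3.853 1.68 -3.075
endloop
endfacet
facet normal 0.526 -0.837 0.154
outer loop
vertex -2.077 2.652 -3.856
vertex -3.448 2.231 -1.465
vertex -3.853 1.68 -3.075
endloop
endfacet
facet normal -0.818 -0.448 0.360
outer loop
vertex -3.853 1.68 -3.075
vertex -4.263 3.528 -1.704
vertex -4.668 2.976 -3.314
endloop
endfacet
facet normal -0.232 -0.316 -0.920
outer loop
vertex -4.668 2.976 -3.314
vertex -2.077 2.652 -3.856
vertex -3.853 1.68 -3.075
endloop
endfacet
facet normal 0.232 0.315 0.920
outer loop
vertex -3.448 2.231 -1.465
vertex -2.487 4.5 -2.485
vertex -4.263 3.528 -1.704
endloop
endfacet
facet normal 0.526 -0.836 0.154
outer loop
vertex -1.672 3.204 -2.246
vertex -3.448 2.231 -1.465
vertex -2.077 2.652 -3.856
endloop
endfacet
facet normal 0.232 0.315 0.920
outer loop
vertex -1.672 3.204 -2.246
vertex -2.487 4.5 -2.485
vertex -3.448 2.231 -1.465
endloop
endfacet
facet normal -0.526 0.836 -0.155
outer loop
vertex -4.263 3.528 -1.704
vertex -2.487 4.5 -2.485
vertex -4.668 2.976 -3.314
endloop
endfacet
facet normal -0.232 -0.315 -0.920
outer loop
vertex -2.892 3.949 -4.095
vertex -2.077 2.652 -3.856
vertex -4.668 2.976 -3.314
endloop
endfacet
facet normal -0.526 0.836 -0.154
outer loop
vertex -4.668 2.976 -3.314
vertex -2.487 4.5 -2.485
vertex -2.892 3.949 -4.095
endloop
endfacet
facet normal 0.819 0.448 -0.360
outer loop
vertex -2.892 3.949 -4.095
vertex -1.672 3.204 -2.246
vertex -2.077 2.652 -3.856
endloop
endfacet
facet normal 0.818 0.448 -0.359
outer loop
vertex -2.487 4.5 -2.485
vertex -1.672 3.204 -2.246
vertex -2.892 3.949 -4.095
endloop
endfacet

endsolid


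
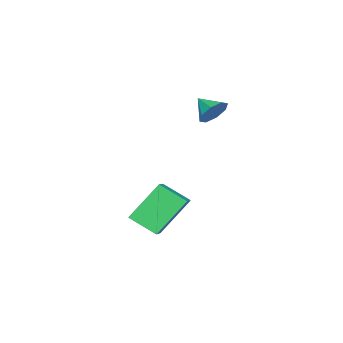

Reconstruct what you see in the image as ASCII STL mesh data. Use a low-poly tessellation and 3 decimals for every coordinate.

solid 
facet normal 0.325 0.825 -0.462
outer loop
vertex -1.994 0.814 3.273
vertex -2.531 0.714 2.716
vertex -2.509 1.088 3.4
endloop
endfacet
facet normal 0.146 -0.177 0.973
outer loop
vertex -1.994 0.814 3.273
vertex -2.509 1.088 3.4
vertex -2.889 -0.194 3.224
endloop
endfacet
facet normal 0.326 0.825 -0.462
outer loop
vertex -2.509 1.088 3.4
vertex -2.531 0.714 2.716
vertex -3.036 1.143 3.126
endloop
endfacet
facet normal -0.460 0.014 0.888
outer loop
vertex -2.509 1.088 3.4
vertex -3.036 1.143 3.126
vertex -2.889 -0.194 3.224
endloop
endfacet
facet normal 0.326 0.825 -0.462
outer loop
vertex -3.036 1.143 3.126
vertex -2.531 0.714 2.716
vertex -3.268 0.947 2.612
endloop
endfacet
facet normal -0.900 -0.067 0.432
outer loop
vertex -3.036 1.143 3.126
vertex -3.268 0.947 2.612
vertex -2.889 -0.194 3.224
endloop
endfacet
facet normal 0.326 0.825 -0.462
outer loop
vertex -3.268 0.947 2.612
vertex -2.531 0.714 2.716
vertex -3.068 0.614 2.159
endloop
endfacet
facet normal -0.918 -0.375 -0.130
outer loop
vertex -3.268 0.947 2.612
vertex -3.068 0.614 2.159
vertex -2.889 -0.194 3.224
endloop
endfacet
facet normal 0.326 0.824 -0.462
outer loop
vertex -3.068 0.614 2.159
vertex -2.531 0.714 2.716
vertex -2.553 0.339 2.032
endloop
endfacet
facet normal -0.503 -0.727 -0.467
outer loop
vertex -3.068 0.614 2.159
vertex -2.553 0.339 2.032
vertex -2.889 -0.194 3.224
endloop
endfacet
facet normal 0.325 0.825 -0.463
outer loop
vertex -2.553 0.339 2.032
vertex -2.531 0.714 2.716
vertex -2.025 0.284 2.305
endloop
endfacet
facet normal 0.102 -0.919 -0.382
outer loop
vertex -2.553 0.339 2.032
vertex -2.025 0.284 2.305
vertex -2.889 -0.194 3.224
endloop
endfacet
facet normal 0.325 0.825 -0.462
outer loop
vertex -2.025 0.284 2.305
vertex -2.531 0.714 2.716
vertex -1.794 0.481 2.819
endloop
endfacet
facet normal 0.543 -0.836 0.076
outer loop
vertex -2.025 0.284 2.305
vertex -1.794 0.481 2.819
vertex -2.889 -0.194 3.224
endloop
endfacet
facet normal 0.325 0.825 -0.462
outer loop
vertex -1.794 0.481 2.819
vertex -2.531 0.714 2.716
vertex -1.994 0.814 3.273
endloop
endfacet
facet normal 0.562 -0.530 0.636
outer loop
vertex -1.794 0.481 2.819
vertex -1.994 0.814 3.273
vertex -2.889 -0.194 3.224
endloop
endfacet
facet normal -0.527 0.405 0.747
outer loop
vertex -0.103 -0.718 -0.819
vertex -0.118 0.588 -1.537
vertex -1.156 -1.042 -1.387
endloop
endfacet
facet normal 0.010 -0.876 0.482
outer loop
vertex -0.002 -1.928 -3.023
vertex -0.103 -0.718 -0.819
vertex -1.156 -1.042 -1.387
endloop
endfacet
facet normal -0.527 0.404 0.748
outer loop
vertex -1.156 -1.042 -1.387
vertex -0.118 0.588 -1.537
vertex -1.171 0.264 -2.104
endloop
endfacet
facet normal -0.850 -0.261 -0.458
outer loop
vertex -1.171 0.264 -2.104
vertex -0.002 -1.928 -3.023
vertex -1.156 -1.042 -1.387
endloop
endfacet
facet normal 0.850 0.261 0.458
outer loop
vertex -0.103 -0.718 -0.819
vertex 1.036 -0.298 -3.173
vertex -0.118 0.588 -1.537
endloop
endfacet
facet normal 0.010 -0.876 0.482
outer loop
vertex 1.051 -1.604 -2.456
vertex -0.103 -0.718 -0.819
vertex -0.002 -1.928 -3.023
endloop
endfacet
facet normal 0.850 0.261 0.458
outer loop
vertex 1.051 -1.604 -2.456
vertex 1.036 -0.298 -3.173
vertex -0.103 -0.718 -0.819
endloop
endfacet
facet normal -0.010 0.876 -0.482
outer loop
vertex -0.118 0.588 -1.537
vertex 1.036 -0.298 -3.173
vertex -1.171 0.264 -2.104
endloop
endfacet
facet normal -0.850 -0.261 -0.458
outer loop
vertex -0.017 -0.622 -3.741
vertex -0.002 -1.928 -3.023
vertex -1.171 0.264 -2.104
endloop
endfacet
facet normal -0.010 0.876 -0.481
outer loop
vertex -1.171 0.264 -2.104
vertex 1.036 -0.298 -3.173
vertex -0.017 -0.622 -3.741
endloop
endfacet
facet normal 0.527 -0.405 -0.747
outer loop
vertex -0.017 -0.622 -3.741
vertex 1.051 -1.604 -2.456
vertex -0.002 -1.928 -3.023
endloop
endfacet
facet normal 0.527 -0.404 -0.747
outer loop
vertex 1.036 -0.298 -3.173
vertex 1.051 -1.604 -2.456
vertex -0.017 -0.622 -3.741
endloop
endfacet

endsolid


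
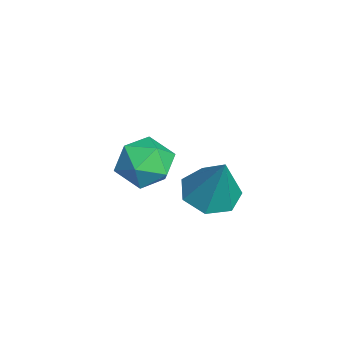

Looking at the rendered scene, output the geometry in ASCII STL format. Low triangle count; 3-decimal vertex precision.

solid 
facet normal -0.191 -0.028 0.981
outer loop
vertex -3.683 -2.491 0.771
vertex -3.015 -3.324 0.877
vertex -2.644 -2.323 0.978
endloop
endfacet
facet normal -0.248 0.637 0.730
outer loop
vertex -3.683 -2.491 0.771
vertex -2.644 -2.323 0.978
vertex -3.157 -1.706 0.265
endloop
endfacet
facet normal -0.742 0.635 0.214
outer loop
vertex -3.683 -2.491 0.771
vertex -3.157 -1.706 0.265
vertex -3.844 -2.327 -0.276
endloop
endfacet
facet normal -0.989 -0.030 0.147
outer loop
vertex -3.683 -2.491 0.771
vertex -3.844 -2.327 -0.276
vertex -3.757 -3.326 0.102
endloop
endfacet
facet normal -0.648 -0.440 0.621
outer loop
vertex -3.683 -2.491 0.771
vertex -3.757 -3.326 0.102
vertex -3.015 -3.324 0.877
endloop
endfacet
facet normal 0.377 0.817 0.436
outer loop
vertex -3.157 -1.706 0.265
vertex -2.644 -2.323 0.978
vertex -2.163 -2.054 0.058
endloop
endfacet
facet normal 0.471 -0.260 0.843
outer loop
vertex -2.644 -2.323 0.978
vertex -3.015 -3.324 0.877
vertex -2.076 -3.053 0.436
endloop
endfacet
facet normal -0.270 -0.927 0.261
outer loop
vertex -3.015 -3.324 0.877
vertex -3.757 -3.326 0.102
vertex -2.763 -3.674 -0.105
endloop
endfacet
facet normal -0.821 -0.263 -0.506
outer loop
vertex -3.757 -3.326 0.102
vertex -3.844 -2.327 -0.276
vertex -3.276 -3.057 -0.818
endloop
endfacet
facet normal -0.422 0.814 -0.399
outer loop
vertex -3.844 -2.327 -0.276
vertex -3.157 -1.706 0.265
vertex -2.905 -2.056 -0.717
endloop
endfacet
facet normal 0.989 0.030 -0.147
outer loop
vertex -2.237 -2.889 -0.611
vertex -2.163 -2.054 0.058
vertex -2.076 -3.053 0.436
endloop
endfacet
facet normal 0.742 -0.635 -0.214
outer loop
vertex -2.237 -2.889 -0.611
vertex -2.076 -3.053 0.436
vertex -2.763 -3.674 -0.105
endloop
endfacet
facet normal 0.248 -0.637 -0.730
outer loop
vertex -2.237 -2.889 -0.611
vertex -2.763 -3.674 -0.105
vertex -3.276 -3.057 -0.818
endloop
endfacet
facet normal 0.191 0.028 -0.981
outer loop
vertex -2.237 -2.889 -0.611
vertex -3.276 -3.057 -0.818
vertex -2.905 -2.056 -0.717
endloop
endfacet
facet normal 0.648 0.440 -0.621
outer loop
vertex -2.237 -2.889 -0.611
vertex -2.905 -2.056 -0.717
vertex -2.163 -2.054 0.058
endloop
endfacet
facet normal 0.821 0.263 0.506
outer loop
vertex -2.076 -3.053 0.436
vertex -2.163 -2.054 0.058
vertex -2.644 -2.323 0.978
endloop
endfacet
facet normal 0.422 -0.814 0.399
outer loop
vertex -2.763 -3.674 -0.105
vertex -2.076 -3.053 0.436
vertex -3.015 -3.324 0.877
endloop
endfacet
facet normal -0.377 -0.817 -0.436
outer loop
vertex -3.276 -3.057 -0.818
vertex -2.763 -3.674 -0.105
vertex -3.757 -3.326 0.102
endloop
endfacet
facet normal -0.471 0.260 -0.843
outer loop
vertex -2.905 -2.056 -0.717
vertex -3.276 -3.057 -0.818
vertex -3.844 -2.327 -0.276
endloop
endfacet
facet normal 0.270 0.927 -0.261
outer loop
vertex -2.163 -2.054 0.058
vertex -2.905 -2.056 -0.717
vertex -3.157 -1.706 0.265
endloop
endfacet
facet normal -0.389 -0.172 -0.905
outer loop
vertex 1.255 -1.221 0.888
vertex 0.388 -0.967 1.213
vertex 1.064 -0.413 0.817
endloop
endfacet
facet normal 0.973 0.229 -0.016
outer loop
vertex 1.255 -1.221 0.888
vertex 1.064 -0.413 0.817
vertex 1.152 -0.633 2.987
endloop
endfacet
facet normal -0.390 -0.170 -0.905
outer loop
vertex 1.064 -0.413 0.817
vertex 0.388 -0.967 1.213
vertex 0.365 -0.022 1.045
endloop
endfacet
facet normal 0.504 0.861 0.067
outer loop
vertex 1.064 -0.413 0.817
vertex 0.365 -0.022 1.045
vertex 1.152 -0.633 2.987
endloop
endfacet
facet normal -0.390 -0.170 -0.905
outer loop
vertex 0.365 -0.022 1.045
vertex 0.388 -0.967 1.213
vertex -0.317 -0.343 1.399
endloop
endfacet
facet normal -0.228 0.898 0.375
outer loop
vertex 0.365 -0.022 1.045
vertex -0.317 -0.343 1.399
vertex 1.152 -0.633 2.987
endloop
endfacet
facet normal -0.390 -0.171 -0.905
outer loop
vertex -0.317 -0.343 1.399
vertex 0.388 -0.967 1.213
vertex -0.469 -1.134 1.614
endloop
endfacet
facet normal -0.668 0.312 0.675
outer loop
vertex -0.317 -0.343 1.399
vertex -0.469 -1.134 1.614
vertex 1.152 -0.633 2.987
endloop
endfacet
facet normal -0.390 -0.170 -0.905
outer loop
vertex -0.469 -1.134 1.614
vertex 0.388 -0.967 1.213
vertex 0.025 -1.799 1.526
endloop
endfacet
facet normal -0.487 -0.460 0.743
outer loop
vertex -0.469 -1.134 1.614
vertex 0.025 -1.799 1.526
vertex 1.152 -0.633 2.987
endloop
endfacet
facet normal -0.390 -0.170 -0.905
outer loop
vertex 0.025 -1.799 1.526
vertex 0.388 -0.967 1.213
vertex 0.792 -1.838 1.203
endloop
endfacet
facet normal 0.179 -0.832 0.526
outer loop
vertex 0.025 -1.799 1.526
vertex 0.792 -1.838 1.203
vertex 1.152 -0.633 2.987
endloop
endfacet
facet normal -0.389 -0.170 -0.905
outer loop
vertex 0.792 -1.838 1.203
vertex 0.388 -0.967 1.213
vertex 1.255 -1.221 0.888
endloop
endfacet
facet normal 0.829 -0.526 0.188
outer loop
vertex 0.792 -1.838 1.203
vertex 1.255 -1.221 0.888
vertex 1.152 -0.633 2.987
endloop
endfacet

endsolid


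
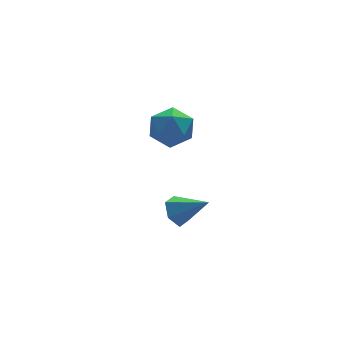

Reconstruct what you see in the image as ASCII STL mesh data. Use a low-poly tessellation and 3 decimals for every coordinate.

solid 
facet normal -0.601 0.558 -0.573
outer loop
vertex -0.14 -0.703 -4.564
vertex -0.861 -1.272 -4.362
vertex -0.685 -0.525 -3.819
endloop
endfacet
facet normal 0.736 0.538 0.410
outer loop
vertex -0.14 -0.703 -4.564
vertex -0.685 -0.525 -3.819
vertex 0.341 -2.388 -3.218
endloop
endfacet
facet normal -0.602 0.557 -0.572
outer loop
vertex -0.685 -0.525 -3.819
vertex -0.861 -1.272 -4.362
vertex -1.405 -1.094 -3.616
endloop
endfacet
facet normal 0.018 0.316 0.949
outer loop
vertex -0.685 -0.525 -3.819
vertex -1.405 -1.094 -3.616
vertex 0.341 -2.388 -3.218
endloop
endfacet
facet normal -0.601 0.559 -0.571
outer loop
vertex -1.405 -1.094 -3.616
vertex -0.861 -1.272 -4.362
vertex -1.582 -1.84 -4.16
endloop
endfacet
facet normal -0.493 -0.433 0.754
outer loop
vertex -1.405 -1.094 -3.616
vertex -1.582 -1.84 -4.16
vertex 0.341 -2.388 -3.218
endloop
endfacet
facet normal -0.600 0.559 -0.572
outer loop
vertex -1.582 -1.84 -4.16
vertex -0.861 -1.272 -4.362
vertex -1.038 -2.018 -4.905
endloop
endfacet
facet normal -0.284 -0.959 0.022
outer loop
vertex -1.582 -1.84 -4.16
vertex -1.038 -2.018 -4.905
vertex 0.341 -2.388 -3.218
endloop
endfacet
facet normal -0.601 0.559 -0.572
outer loop
vertex -1.038 -2.018 -4.905
vertex -0.861 -1.272 -4.362
vertex -0.317 -1.45 -5.108
endloop
endfacet
facet normal 0.435 -0.737 -0.517
outer loop
vertex -1.038 -2.018 -4.905
vertex -0.317 -1.45 -5.108
vertex 0.341 -2.388 -3.218
endloop
endfacet
facet normal -0.601 0.559 -0.572
outer loop
vertex -0.317 -1.45 -5.108
vertex -0.861 -1.272 -4.362
vertex -0.14 -0.703 -4.564
endloop
endfacet
facet normal 0.946 0.012 -0.324
outer loop
vertex -0.317 -1.45 -5.108
vertex -0.14 -0.703 -4.564
vertex 0.341 -2.388 -3.218
endloop
endfacet
facet normal -0.205 0.853 0.479
outer loop
vertex -1.201 0.069 1.711
vertex -1.883 -0.558 2.536
vertex -0.672 -0.381 2.739
endloop
endfacet
facet normal 0.434 0.886 0.164
outer loop
vertex -1.201 0.069 1.711
vertex -0.672 -0.381 2.739
vertex -0.084 -0.467 1.65
endloop
endfacet
facet normal 0.342 0.773 -0.535
outer loop
vertex -1.201 0.069 1.711
vertex -0.084 -0.467 1.65
vertex -0.932 -0.698 0.774
endloop
endfacet
facet normal -0.355 0.671 -0.651
outer loop
vertex -1.201 0.069 1.711
vertex -0.932 -0.698 0.774
vertex -2.044 -0.754 1.322
endloop
endfacet
facet normal -0.693 0.721 -0.025
outer loop
vertex -1.201 0.069 1.711
vertex -2.044 -0.754 1.322
vertex -1.883 -0.558 2.536
endloop
endfacet
facet normal 0.834 0.354 0.423
outer loop
vertex -0.084 -0.467 1.65
vertex -0.672 -0.381 2.739
vertex -0.076 -1.426 2.438
endloop
endfacet
facet normal -0.200 0.303 0.932
outer loop
vertex -0.672 -0.381 2.739
vertex -1.883 -0.558 2.536
vertex -1.188 -1.482 2.986
endloop
endfacet
facet normal -0.989 0.088 0.117
outer loop
vertex -1.883 -0.558 2.536
vertex -2.044 -0.754 1.322
vertex -2.036 -1.713 2.11
endloop
endfacet
facet normal -0.442 0.006 -0.897
outer loop
vertex -2.044 -0.754 1.322
vertex -0.932 -0.698 0.774
vertex -1.448 -1.799 1.021
endloop
endfacet
facet normal 0.685 0.170 -0.708
outer loop
vertex -0.932 -0.698 0.774
vertex -0.084 -0.467 1.65
vertex -0.237 -1.622 1.224
endloop
endfacet
facet normal 0.355 -0.671 0.651
outer loop
vertex -0.919 -2.249 2.049
vertex -0.076 -1.426 2.438
vertex -1.188 -1.482 2.986
endloop
endfacet
facet normal -0.342 -0.773 0.535
outer loop
vertex -0.919 -2.249 2.049
vertex -1.188 -1.482 2.986
vertex -2.036 -1.713 2.11
endloop
endfacet
facet normal -0.434 -0.886 -0.164
outer loop
vertex -0.919 -2.249 2.049
vertex -2.036 -1.713 2.11
vertex -1.448 -1.799 1.021
endloop
endfacet
facet normal 0.205 -0.853 -0.479
outer loop
vertex -0.919 -2.249 2.049
vertex -1.448 -1.799 1.021
vertex -0.237 -1.622 1.224
endloop
endfacet
facet normal 0.693 -0.721 0.025
outer loop
vertex -0.919 -2.249 2.049
vertex -0.237 -1.622 1.224
vertex -0.076 -1.426 2.438
endloop
endfacet
facet normal 0.442 -0.006 0.897
outer loop
vertex -1.188 -1.482 2.986
vertex -0.076 -1.426 2.438
vertex -0.672 -0.381 2.739
endloop
endfacet
facet normal -0.685 -0.170 0.708
outer loop
vertex -2.036 -1.713 2.11
vertex -1.188 -1.482 2.986
vertex -1.883 -0.558 2.536
endloop
endfacet
facet normal -0.834 -0.354 -0.423
outer loop
vertex -1.448 -1.799 1.021
vertex -2.036 -1.713 2.11
vertex -2.044 -0.754 1.322
endloop
endfacet
facet normal 0.200 -0.303 -0.932
outer loop
vertex -0.237 -1.622 1.224
vertex -1.448 -1.799 1.021
vertex -0.932 -0.698 0.774
endloop
endfacet
facet normal 0.989 -0.088 -0.117
outer loop
vertex -0.076 -1.426 2.438
vertex -0.237 -1.622 1.224
vertex -0.084 -0.467 1.65
endloop
endfacet

endsolid


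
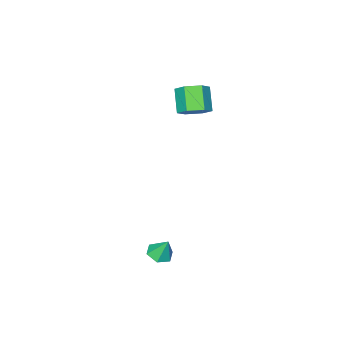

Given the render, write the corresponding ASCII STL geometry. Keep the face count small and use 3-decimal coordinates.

solid 
facet normal 0.096 -0.412 -0.906
outer loop
vertex 2.374 4.073 -4.553
vertex 1.881 3.699 -4.435
vertex 1.791 4.263 -4.701
endloop
endfacet
facet normal 0.286 0.953 0.097
outer loop
vertex 2.374 4.073 -4.553
vertex 1.791 4.263 -4.701
vertex 1.779 4.141 -3.465
endloop
endfacet
facet normal 0.095 -0.412 -0.906
outer loop
vertex 1.791 4.263 -4.701
vertex 1.881 3.699 -4.435
vertex 1.299 3.888 -4.582
endloop
endfacet
facet normal -0.593 0.802 0.073
outer loop
vertex 1.791 4.263 -4.701
vertex 1.299 3.888 -4.582
vertex 1.779 4.141 -3.465
endloop
endfacet
facet normal 0.095 -0.413 -0.906
outer loop
vertex 1.299 3.888 -4.582
vertex 1.881 3.699 -4.435
vertex 1.389 3.325 -4.316
endloop
endfacet
facet normal -0.921 0.036 0.388
outer loop
vertex 1.299 3.888 -4.582
vertex 1.389 3.325 -4.316
vertex 1.779 4.141 -3.465
endloop
endfacet
facet normal 0.095 -0.413 -0.906
outer loop
vertex 1.389 3.325 -4.316
vertex 1.881 3.699 -4.435
vertex 1.971 3.135 -4.168
endloop
endfacet
facet normal -0.373 -0.578 0.725
outer loop
vertex 1.389 3.325 -4.316
vertex 1.971 3.135 -4.168
vertex 1.779 4.141 -3.465
endloop
endfacet
facet normal 0.096 -0.413 -0.905
outer loop
vertex 1.971 3.135 -4.168
vertex 1.881 3.699 -4.435
vertex 2.463 3.51 -4.287
endloop
endfacet
facet normal 0.507 -0.427 0.749
outer loop
vertex 1.971 3.135 -4.168
vertex 2.463 3.51 -4.287
vertex 1.779 4.141 -3.465
endloop
endfacet
facet normal 0.096 -0.413 -0.906
outer loop
vertex 2.463 3.51 -4.287
vertex 1.881 3.699 -4.435
vertex 2.374 4.073 -4.553
endloop
endfacet
facet normal 0.835 0.338 0.435
outer loop
vertex 2.463 3.51 -4.287
vertex 2.374 4.073 -4.553
vertex 1.779 4.141 -3.465
endloop
endfacet
facet normal 0.395 0.542 -0.741
outer loop
vertex -2.069 0.562 1.159
vertex -2.693 1.046 1.18
vertex -2.06 1.197 1.628
endloop
endfacet
facet normal 0.918 -0.244 0.312
outer loop
vertex -2.069 0.562 1.159
vertex -2.06 1.197 1.628
vertex -2.603 -0.17 2.159
endloop
endfacet
facet normal 0.918 -0.243 0.313
outer loop
vertex -2.603 -0.17 2.159
vertex -2.06 1.197 1.628
vertex -2.595 0.465 2.629
endloop
endfacet
facet normal -0.396 -0.543 0.740
outer loop
vertex -2.603 -0.17 2.159
vertex -2.595 0.465 2.629
vertex -3.227 0.314 2.18
endloop
endfacet
facet normal 0.395 0.543 -0.741
outer loop
vertex -2.06 1.197 1.628
vertex -2.693 1.046 1.18
vertex -2.684 1.681 1.65
endloop
endfacet
facet normal 0.469 0.574 0.671
outer loop
vertex -2.06 1.197 1.628
vertex -2.684 1.681 1.65
vertex -2.595 0.465 2.629
endloop
endfacet
facet normal 0.469 0.574 0.671
outer loop
vertex -2.595 0.465 2.629
vertex -2.684 1.681 1.65
vertex -3.218 0.949 2.65
endloop
endfacet
facet normal -0.397 -0.543 0.741
outer loop
vertex -2.595 0.465 2.629
vertex -3.218 0.949 2.65
vertex -3.227 0.314 2.18
endloop
endfacet
facet normal 0.396 0.543 -0.741
outer loop
vertex -2.684 1.681 1.65
vertex -2.693 1.046 1.18
vertex -3.317 1.53 1.201
endloop
endfacet
facet normal -0.450 0.818 0.359
outer loop
vertex -2.684 1.681 1.65
vertex -3.317 1.53 1.201
vertex -3.218 0.949 2.65
endloop
endfacet
facet normal -0.450 0.818 0.359
outer loop
vertex -3.218 0.949 2.65
vertex -3.317 1.53 1.201
vertex -3.851 0.798 2.201
endloop
endfacet
facet normal -0.396 -0.543 0.741
outer loop
vertex -3.218 0.949 2.65
vertex -3.851 0.798 2.201
vertex -3.227 0.314 2.18
endloop
endfacet
facet normal 0.396 0.543 -0.740
outer loop
vertex -3.317 1.53 1.201
vertex -2.693 1.046 1.18
vertex -3.325 0.895 0.731
endloop
endfacet
facet normal -0.918 0.243 -0.313
outer loop
vertex -3.317 1.53 1.201
vertex -3.325 0.895 0.731
vertex -3.851 0.798 2.201
endloop
endfacet
facet normal -0.918 0.244 -0.312
outer loop
vertex -3.851 0.798 2.201
vertex -3.325 0.895 0.731
vertex -3.86 0.163 1.732
endloop
endfacet
facet normal -0.395 -0.542 0.741
outer loop
vertex -3.851 0.798 2.201
vertex -3.86 0.163 1.732
vertex -3.227 0.314 2.18
endloop
endfacet
facet normal 0.397 0.543 -0.741
outer loop
vertex -3.325 0.895 0.731
vertex -2.693 1.046 1.18
vertex -2.702 0.411 0.71
endloop
endfacet
facet normal -0.469 -0.575 -0.671
outer loop
vertex -3.325 0.895 0.731
vertex -2.702 0.411 0.71
vertex -3.86 0.163 1.732
endloop
endfacet
facet normal -0.469 -0.574 -0.671
outer loop
vertex -3.86 0.163 1.732
vertex -2.702 0.411 0.71
vertex -3.236 -0.321 1.71
endloop
endfacet
facet normal -0.395 -0.543 0.741
outer loop
vertex -3.86 0.163 1.732
vertex -3.236 -0.321 1.71
vertex -3.227 0.314 2.18
endloop
endfacet
facet normal 0.396 0.543 -0.741
outer loop
vertex -2.702 0.411 0.71
vertex -2.693 1.046 1.18
vertex -2.069 0.562 1.159
endloop
endfacet
facet normal 0.450 -0.818 -0.359
outer loop
vertex -2.702 0.411 0.71
vertex -2.069 0.562 1.159
vertex -3.236 -0.321 1.71
endloop
endfacet
facet normal 0.450 -0.818 -0.359
outer loop
vertex -3.236 -0.321 1.71
vertex -2.069 0.562 1.159
vertex -2.603 -0.17 2.159
endloop
endfacet
facet normal -0.396 -0.543 0.741
outer loop
vertex -3.236 -0.321 1.71
vertex -2.603 -0.17 2.159
vertex -3.227 0.314 2.18
endloop
endfacet

endsolid


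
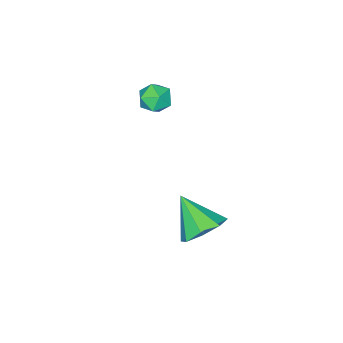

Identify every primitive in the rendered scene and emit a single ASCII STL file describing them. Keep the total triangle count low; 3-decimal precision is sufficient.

solid 
facet normal 0.058 0.731 -0.680
outer loop
vertex -1.172 4.07 -4.386
vertex -1.864 4.511 -3.971
vertex -0.948 4.515 -3.889
endloop
endfacet
facet normal 0.807 -0.571 0.148
outer loop
vertex -1.172 4.07 -4.386
vertex -0.948 4.515 -3.889
vertex -1.956 3.349 -2.889
endloop
endfacet
facet normal 0.058 0.732 -0.679
outer loop
vertex -0.948 4.515 -3.889
vertex -1.864 4.511 -3.971
vertex -1.26 4.957 -3.439
endloop
endfacet
facet normal 0.762 -0.112 0.638
outer loop
vertex -0.948 4.515 -3.889
vertex -1.26 4.957 -3.439
vertex -1.956 3.349 -2.889
endloop
endfacet
facet normal 0.059 0.731 -0.680
outer loop
vertex -1.26 4.957 -3.439
vertex -1.864 4.511 -3.971
vertex -1.926 5.139 -3.301
endloop
endfacet
facet normal 0.254 0.213 0.944
outer loop
vertex -1.26 4.957 -3.439
vertex -1.926 5.139 -3.301
vertex -1.956 3.349 -2.889
endloop
endfacet
facet normal 0.058 0.731 -0.680
outer loop
vertex -1.926 5.139 -3.301
vertex -1.864 4.511 -3.971
vertex -2.556 4.953 -3.555
endloop
endfacet
facet normal -0.418 0.210 0.884
outer loop
vertex -1.926 5.139 -3.301
vertex -2.556 4.953 -3.555
vertex -1.956 3.349 -2.889
endloop
endfacet
facet normal 0.058 0.731 -0.680
outer loop
vertex -2.556 4.953 -3.555
vertex -1.864 4.511 -3.971
vertex -2.78 4.508 -4.052
endloop
endfacet
facet normal -0.862 -0.117 0.494
outer loop
vertex -2.556 4.953 -3.555
vertex -2.78 4.508 -4.052
vertex -1.956 3.349 -2.889
endloop
endfacet
facet normal 0.058 0.731 -0.680
outer loop
vertex -2.78 4.508 -4.052
vertex -1.864 4.511 -3.971
vertex -2.468 4.065 -4.502
endloop
endfacet
facet normal -0.816 -0.578 0.003
outer loop
vertex -2.78 4.508 -4.052
vertex -2.468 4.065 -4.502
vertex -1.956 3.349 -2.889
endloop
endfacet
facet normal 0.059 0.731 -0.680
outer loop
vertex -2.468 4.065 -4.502
vertex -1.864 4.511 -3.971
vertex -1.802 3.883 -4.64
endloop
endfacet
facet normal -0.309 -0.902 -0.302
outer loop
vertex -2.468 4.065 -4.502
vertex -1.802 3.883 -4.64
vertex -1.956 3.349 -2.889
endloop
endfacet
facet normal 0.057 0.731 -0.680
outer loop
vertex -1.802 3.883 -4.64
vertex -1.864 4.511 -3.971
vertex -1.172 4.07 -4.386
endloop
endfacet
facet normal 0.365 -0.899 -0.242
outer loop
vertex -1.802 3.883 -4.64
vertex -1.172 4.07 -4.386
vertex -1.956 3.349 -2.889
endloop
endfacet
facet normal -0.722 0.692 -0.002
outer loop
vertex -3.115 1.865 0.352
vertex -3.56 1.4 0.155
vertex -3.456 1.51 0.811
endloop
endfacet
facet normal -0.224 0.844 0.487
outer loop
vertex -3.115 1.865 0.352
vertex -3.456 1.51 0.811
vertex -2.8 1.633 0.899
endloop
endfacet
facet normal 0.403 0.903 0.151
outer loop
vertex -3.115 1.865 0.352
vertex -2.8 1.633 0.899
vertex -2.499 1.599 0.299
endloop
endfacet
facet normal 0.292 0.786 -0.545
outer loop
vertex -3.115 1.865 0.352
vertex -2.499 1.599 0.299
vertex -2.969 1.455 -0.161
endloop
endfacet
facet normal -0.403 0.656 -0.639
outer loop
vertex -3.115 1.865 0.352
vertex -2.969 1.455 -0.161
vertex -3.56 1.4 0.155
endloop
endfacet
facet normal -0.181 0.294 0.939
outer loop
vertex -2.8 1.633 0.899
vertex -3.456 1.51 0.811
vertex -3.051 1.025 1.041
endloop
endfacet
facet normal -0.988 0.048 0.149
outer loop
vertex -3.456 1.51 0.811
vertex -3.56 1.4 0.155
vertex -3.521 0.881 0.581
endloop
endfacet
facet normal -0.471 -0.012 -0.882
outer loop
vertex -3.56 1.4 0.155
vertex -2.969 1.455 -0.161
vertex -3.22 0.847 -0.019
endloop
endfacet
facet normal 0.654 0.199 -0.730
outer loop
vertex -2.969 1.455 -0.161
vertex -2.499 1.599 0.299
vertex -2.564 0.97 0.069
endloop
endfacet
facet normal 0.833 0.387 0.396
outer loop
vertex -2.499 1.599 0.299
vertex -2.8 1.633 0.899
vertex -2.46 1.08 0.725
endloop
endfacet
facet normal -0.292 -0.786 0.545
outer loop
vertex -2.905 0.615 0.528
vertex -3.051 1.025 1.041
vertex -3.521 0.881 0.581
endloop
endfacet
facet normal -0.403 -0.903 -0.151
outer loop
vertex -2.905 0.615 0.528
vertex -3.521 0.881 0.581
vertex -3.22 0.847 -0.019
endloop
endfacet
facet normal 0.224 -0.844 -0.487
outer loop
vertex -2.905 0.615 0.528
vertex -3.22 0.847 -0.019
vertex -2.564 0.97 0.069
endloop
endfacet
facet normal 0.722 -0.692 0.002
outer loop
vertex -2.905 0.615 0.528
vertex -2.564 0.97 0.069
vertex -2.46 1.08 0.725
endloop
endfacet
facet normal 0.403 -0.656 0.639
outer loop
vertex -2.905 0.615 0.528
vertex -2.46 1.08 0.725
vertex -3.051 1.025 1.041
endloop
endfacet
facet normal -0.654 -0.199 0.730
outer loop
vertex -3.521 0.881 0.581
vertex -3.051 1.025 1.041
vertex -3.456 1.51 0.811
endloop
endfacet
facet normal -0.833 -0.387 -0.396
outer loop
vertex -3.22 0.847 -0.019
vertex -3.521 0.881 0.581
vertex -3.56 1.4 0.155
endloop
endfacet
facet normal 0.181 -0.294 -0.939
outer loop
vertex -2.564 0.97 0.069
vertex -3.22 0.847 -0.019
vertex -2.969 1.455 -0.161
endloop
endfacet
facet normal 0.988 -0.048 -0.149
outer loop
vertex -2.46 1.08 0.725
vertex -2.564 0.97 0.069
vertex -2.499 1.599 0.299
endloop
endfacet
facet normal 0.471 0.012 0.882
outer loop
vertex -3.051 1.025 1.041
vertex -2.46 1.08 0.725
vertex -2.8 1.633 0.899
endloop
endfacet

endsolid


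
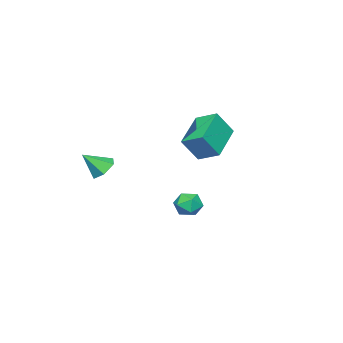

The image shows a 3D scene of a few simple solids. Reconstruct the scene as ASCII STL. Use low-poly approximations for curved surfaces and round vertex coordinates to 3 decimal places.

solid 
facet normal -0.476 0.318 -0.820
outer loop
vertex -1.228 4.125 3.378
vertex 0.652 4.597 2.47
vertex -1.172 2.991 2.905
endloop
endfacet
facet normal -0.878 -0.220 0.425
outer loop
vertex -0.472 2.523 4.11
vertex -1.228 4.125 3.378
vertex -1.172 2.991 2.905
endloop
endfacet
facet normal -0.476 0.318 -0.820
outer loop
vertex -1.172 2.991 2.905
vertex 0.652 4.597 2.47
vertex 0.708 3.463 1.997
endloop
endfacet
facet normal 0.046 -0.922 -0.385
outer loop
vertex 0.708 3.463 1.997
vertex -0.472 2.523 4.11
vertex -1.172 2.991 2.905
endloop
endfacet
facet normal -0.046 0.922 0.385
outer loop
vertex -1.228 4.125 3.378
vertex 1.352 4.129 3.675
vertex 0.652 4.597 2.47
endloop
endfacet
facet normal -0.878 -0.220 0.425
outer loop
vertex -0.528 3.657 4.583
vertex -1.228 4.125 3.378
vertex -0.472 2.523 4.11
endloop
endfacet
facet normal -0.046 0.922 0.385
outer loop
vertex -0.528 3.657 4.583
vertex 1.352 4.129 3.675
vertex -1.228 4.125 3.378
endloop
endfacet
facet normal 0.878 0.220 -0.425
outer loop
vertex 0.652 4.597 2.47
vertex 1.352 4.129 3.675
vertex 0.708 3.463 1.997
endloop
endfacet
facet normal 0.046 -0.922 -0.385
outer loop
vertex 1.408 2.995 3.202
vertex -0.472 2.523 4.11
vertex 0.708 3.463 1.997
endloop
endfacet
facet normal 0.878 0.220 -0.425
outer loop
vertex 0.708 3.463 1.997
vertex 1.352 4.129 3.675
vertex 1.408 2.995 3.202
endloop
endfacet
facet normal 0.476 -0.318 0.820
outer loop
vertex 1.408 2.995 3.202
vertex -0.528 3.657 4.583
vertex -0.472 2.523 4.11
endloop
endfacet
facet normal 0.476 -0.318 0.820
outer loop
vertex 1.352 4.129 3.675
vertex -0.528 3.657 4.583
vertex 1.408 2.995 3.202
endloop
endfacet
facet normal -0.515 0.508 -0.691
outer loop
vertex 1.934 -1.03 0.479
vertex 1.332 -1.517 0.57
vertex 1.381 -0.873 1.007
endloop
endfacet
facet normal 0.659 0.532 0.532
outer loop
vertex 1.934 -1.03 0.479
vertex 1.381 -0.873 1.007
vertex 2.048 -2.223 1.53
endloop
endfacet
facet normal -0.516 0.508 -0.690
outer loop
vertex 1.381 -0.873 1.007
vertex 1.332 -1.517 0.57
vertex 0.779 -1.361 1.098
endloop
endfacet
facet normal -0.110 0.311 0.944
outer loop
vertex 1.381 -0.873 1.007
vertex 0.779 -1.361 1.098
vertex 2.048 -2.223 1.53
endloop
endfacet
facet normal -0.516 0.508 -0.690
outer loop
vertex 0.779 -1.361 1.098
vertex 1.332 -1.517 0.57
vertex 0.73 -2.005 0.661
endloop
endfacet
facet normal -0.543 -0.443 0.713
outer loop
vertex 0.779 -1.361 1.098
vertex 0.73 -2.005 0.661
vertex 2.048 -2.223 1.53
endloop
endfacet
facet normal -0.516 0.508 -0.690
outer loop
vertex 0.73 -2.005 0.661
vertex 1.332 -1.517 0.57
vertex 1.282 -2.162 0.133
endloop
endfacet
facet normal -0.209 -0.975 0.072
outer loop
vertex 0.73 -2.005 0.661
vertex 1.282 -2.162 0.133
vertex 2.048 -2.223 1.53
endloop
endfacet
facet normal -0.516 0.508 -0.690
outer loop
vertex 1.282 -2.162 0.133
vertex 1.332 -1.517 0.57
vertex 1.884 -1.674 0.042
endloop
endfacet
facet normal 0.561 -0.755 -0.340
outer loop
vertex 1.282 -2.162 0.133
vertex 1.884 -1.674 0.042
vertex 2.048 -2.223 1.53
endloop
endfacet
facet normal -0.515 0.508 -0.690
outer loop
vertex 1.884 -1.674 0.042
vertex 1.332 -1.517 0.57
vertex 1.934 -1.03 0.479
endloop
endfacet
facet normal 0.994 -0.002 -0.110
outer loop
vertex 1.884 -1.674 0.042
vertex 1.934 -1.03 0.479
vertex 2.048 -2.223 1.53
endloop
endfacet
facet normal -0.761 0.606 0.231
outer loop
vertex -3.078 1.209 -2.66
vertex -3.608 0.606 -2.824
vertex -3.309 0.693 -2.066
endloop
endfacet
facet normal -0.178 0.776 0.605
outer loop
vertex -3.078 1.209 -2.66
vertex -3.309 0.693 -2.066
vertex -2.524 0.921 -2.128
endloop
endfacet
facet normal 0.345 0.928 0.143
outer loop
vertex -3.078 1.209 -2.66
vertex -2.524 0.921 -2.128
vertex -2.338 0.975 -2.925
endloop
endfacet
facet normal 0.084 0.852 -0.517
outer loop
vertex -3.078 1.209 -2.66
vertex -2.338 0.975 -2.925
vertex -3.008 0.78 -3.356
endloop
endfacet
facet normal -0.600 0.653 -0.463
outer loop
vertex -3.078 1.209 -2.66
vertex -3.008 0.78 -3.356
vertex -3.608 0.606 -2.824
endloop
endfacet
facet normal 0.019 0.201 0.979
outer loop
vertex -2.524 0.921 -2.128
vertex -3.309 0.693 -2.066
vertex -2.712 0.14 -1.964
endloop
endfacet
facet normal -0.925 -0.074 0.373
outer loop
vertex -3.309 0.693 -2.066
vertex -3.608 0.606 -2.824
vertex -3.382 -0.055 -2.395
endloop
endfacet
facet normal -0.664 0.003 -0.748
outer loop
vertex -3.608 0.606 -2.824
vertex -3.008 0.78 -3.356
vertex -3.196 -0.001 -3.192
endloop
endfacet
facet normal 0.443 0.324 -0.836
outer loop
vertex -3.008 0.78 -3.356
vertex -2.338 0.975 -2.925
vertex -2.411 0.227 -3.254
endloop
endfacet
facet normal 0.864 0.446 0.232
outer loop
vertex -2.338 0.975 -2.925
vertex -2.524 0.921 -2.128
vertex -2.112 0.314 -2.496
endloop
endfacet
facet normal -0.084 -0.852 0.517
outer loop
vertex -2.642 -0.289 -2.66
vertex -2.712 0.14 -1.964
vertex -3.382 -0.055 -2.395
endloop
endfacet
facet normal -0.345 -0.928 -0.143
outer loop
vertex -2.642 -0.289 -2.66
vertex -3.382 -0.055 -2.395
vertex -3.196 -0.001 -3.192
endloop
endfacet
facet normal 0.178 -0.776 -0.605
outer loop
vertex -2.642 -0.289 -2.66
vertex -3.196 -0.001 -3.192
vertex -2.411 0.227 -3.254
endloop
endfacet
facet normal 0.761 -0.606 -0.231
outer loop
vertex -2.642 -0.289 -2.66
vertex -2.411 0.227 -3.254
vertex -2.112 0.314 -2.496
endloop
endfacet
facet normal 0.600 -0.653 0.463
outer loop
vertex -2.642 -0.289 -2.66
vertex -2.112 0.314 -2.496
vertex -2.712 0.14 -1.964
endloop
endfacet
facet normal -0.443 -0.324 0.836
outer loop
vertex -3.382 -0.055 -2.395
vertex -2.712 0.14 -1.964
vertex -3.309 0.693 -2.066
endloop
endfacet
facet normal -0.864 -0.446 -0.232
outer loop
vertex -3.196 -0.001 -3.192
vertex -3.382 -0.055 -2.395
vertex -3.608 0.606 -2.824
endloop
endfacet
facet normal -0.019 -0.201 -0.979
outer loop
vertex -2.411 0.227 -3.254
vertex -3.196 -0.001 -3.192
vertex -3.008 0.78 -3.356
endloop
endfacet
facet normal 0.925 0.074 -0.373
outer loop
vertex -2.112 0.314 -2.496
vertex -2.411 0.227 -3.254
vertex -2.338 0.975 -2.925
endloop
endfacet
facet normal 0.664 -0.003 0.748
outer loop
vertex -2.712 0.14 -1.964
vertex -2.112 0.314 -2.496
vertex -2.524 0.921 -2.128
endloop
endfacet

endsolid


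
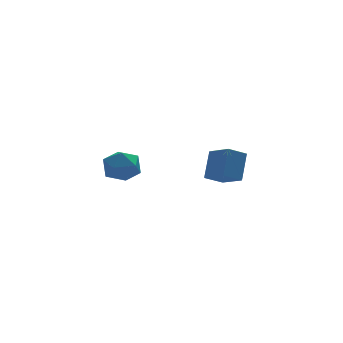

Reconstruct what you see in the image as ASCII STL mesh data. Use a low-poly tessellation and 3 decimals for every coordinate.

solid 
facet normal -0.326 0.416 0.849
outer loop
vertex -2.61 -3.191 0.792
vertex -1.917 -3.639 1.278
vertex -1.759 -2.769 0.912
endloop
endfacet
facet normal -0.458 0.840 0.291
outer loop
vertex -2.61 -3.191 0.792
vertex -1.759 -2.769 0.912
vertex -2.204 -2.718 0.066
endloop
endfacet
facet normal -0.862 0.477 -0.171
outer loop
vertex -2.61 -3.191 0.792
vertex -2.204 -2.718 0.066
vertex -2.637 -3.557 -0.091
endloop
endfacet
facet normal -0.980 -0.173 0.102
outer loop
vertex -2.61 -3.191 0.792
vertex -2.637 -3.557 -0.091
vertex -2.459 -4.126 0.658
endloop
endfacet
facet normal -0.649 -0.210 0.732
outer loop
vertex -2.61 -3.191 0.792
vertex -2.459 -4.126 0.658
vertex -1.917 -3.639 1.278
endloop
endfacet
facet normal 0.164 0.986 -0.027
outer loop
vertex -2.204 -2.718 0.066
vertex -1.759 -2.769 0.912
vertex -1.261 -2.874 0.102
endloop
endfacet
facet normal 0.378 0.300 0.876
outer loop
vertex -1.759 -2.769 0.912
vertex -1.917 -3.639 1.278
vertex -1.083 -3.443 0.851
endloop
endfacet
facet normal -0.144 -0.713 0.686
outer loop
vertex -1.917 -3.639 1.278
vertex -2.459 -4.126 0.658
vertex -1.516 -4.282 0.694
endloop
endfacet
facet normal -0.680 -0.652 -0.334
outer loop
vertex -2.459 -4.126 0.658
vertex -2.637 -3.557 -0.091
vertex -1.961 -4.231 -0.152
endloop
endfacet
facet normal -0.490 0.398 -0.775
outer loop
vertex -2.637 -3.557 -0.091
vertex -2.204 -2.718 0.066
vertex -1.803 -3.361 -0.518
endloop
endfacet
facet normal 0.980 0.173 -0.102
outer loop
vertex -1.11 -3.809 -0.032
vertex -1.261 -2.874 0.102
vertex -1.083 -3.443 0.851
endloop
endfacet
facet normal 0.862 -0.477 0.171
outer loop
vertex -1.11 -3.809 -0.032
vertex -1.083 -3.443 0.851
vertex -1.516 -4.282 0.694
endloop
endfacet
facet normal 0.458 -0.840 -0.291
outer loop
vertex -1.11 -3.809 -0.032
vertex -1.516 -4.282 0.694
vertex -1.961 -4.231 -0.152
endloop
endfacet
facet normal 0.326 -0.416 -0.849
outer loop
vertex -1.11 -3.809 -0.032
vertex -1.961 -4.231 -0.152
vertex -1.803 -3.361 -0.518
endloop
endfacet
facet normal 0.649 0.210 -0.732
outer loop
vertex -1.11 -3.809 -0.032
vertex -1.803 -3.361 -0.518
vertex -1.261 -2.874 0.102
endloop
endfacet
facet normal 0.680 0.652 0.334
outer loop
vertex -1.083 -3.443 0.851
vertex -1.261 -2.874 0.102
vertex -1.759 -2.769 0.912
endloop
endfacet
facet normal 0.490 -0.398 0.775
outer loop
vertex -1.516 -4.282 0.694
vertex -1.083 -3.443 0.851
vertex -1.917 -3.639 1.278
endloop
endfacet
facet normal -0.164 -0.986 0.027
outer loop
vertex -1.961 -4.231 -0.152
vertex -1.516 -4.282 0.694
vertex -2.459 -4.126 0.658
endloop
endfacet
facet normal -0.378 -0.300 -0.876
outer loop
vertex -1.803 -3.361 -0.518
vertex -1.961 -4.231 -0.152
vertex -2.637 -3.557 -0.091
endloop
endfacet
facet normal 0.144 0.713 -0.686
outer loop
vertex -1.261 -2.874 0.102
vertex -1.803 -3.361 -0.518
vertex -2.204 -2.718 0.066
endloop
endfacet
facet normal -0.376 -0.519 -0.767
outer loop
vertex 4.26 -2.611 -2.048
vertex 3.309 -2.673 -1.54
vertex 3.846 -1.383 -2.676
endloop
endfacet
facet normal 0.881 0.057 -0.470
outer loop
vertex 4.451 -0.547 -1.44
vertex 4.26 -2.611 -2.048
vertex 3.846 -1.383 -2.676
endloop
endfacet
facet normal -0.376 -0.519 -0.767
outer loop
vertex 3.846 -1.383 -2.676
vertex 3.309 -2.673 -1.54
vertex 2.895 -1.445 -2.168
endloop
endfacet
facet normal -0.288 0.853 -0.436
outer loop
vertex 2.895 -1.445 -2.168
vertex 4.451 -0.547 -1.44
vertex 3.846 -1.383 -2.676
endloop
endfacet
facet normal 0.288 -0.853 0.436
outer loop
vertex 4.26 -2.611 -2.048
vertex 3.914 -1.837 -0.304
vertex 3.309 -2.673 -1.54
endloop
endfacet
facet normal 0.881 0.057 -0.470
outer loop
vertex 4.865 -1.775 -0.812
vertex 4.26 -2.611 -2.048
vertex 4.451 -0.547 -1.44
endloop
endfacet
facet normal 0.288 -0.853 0.436
outer loop
vertex 4.865 -1.775 -0.812
vertex 3.914 -1.837 -0.304
vertex 4.26 -2.611 -2.048
endloop
endfacet
facet normal -0.881 -0.057 0.470
outer loop
vertex 3.309 -2.673 -1.54
vertex 3.914 -1.837 -0.304
vertex 2.895 -1.445 -2.168
endloop
endfacet
facet normal -0.288 0.853 -0.436
outer loop
vertex 3.5 -0.609 -0.932
vertex 4.451 -0.547 -1.44
vertex 2.895 -1.445 -2.168
endloop
endfacet
facet normal -0.881 -0.057 0.470
outer loop
vertex 2.895 -1.445 -2.168
vertex 3.914 -1.837 -0.304
vertex 3.5 -0.609 -0.932
endloop
endfacet
facet normal 0.376 0.519 0.767
outer loop
vertex 3.5 -0.609 -0.932
vertex 4.865 -1.775 -0.812
vertex 4.451 -0.547 -1.44
endloop
endfacet
facet normal 0.376 0.519 0.767
outer loop
vertex 3.914 -1.837 -0.304
vertex 4.865 -1.775 -0.812
vertex 3.5 -0.609 -0.932
endloop
endfacet

endsolid
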